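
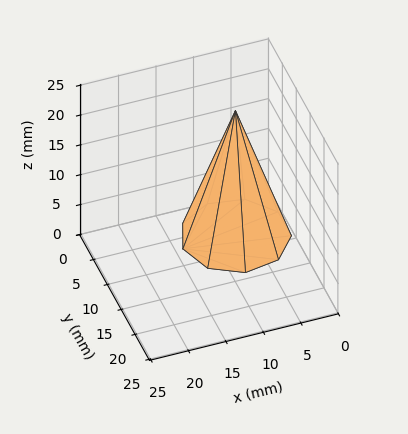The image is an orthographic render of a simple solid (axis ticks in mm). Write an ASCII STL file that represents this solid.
Reading the render: the shape is a regular 9-sided pyramid, base circumscribed radius ≈ 7 mm, apex at z ≈ 21 mm (dimensions read to the nearest mm from the axis ticks). For the STL, each face is triangulated and given an outward normal.

solid part
  facet normal 0.0000 0.0000 -1.0000
    outer loop
      vertex 8.216 13.894 0.000
      vertex 12.362 11.500 0.000
      vertex 14.000 7.000 0.000
    endloop
  endfacet
  facet normal 0.0000 0.0000 -1.0000
    outer loop
      vertex 3.500 13.062 0.000
      vertex 8.216 13.894 0.000
      vertex 14.000 7.000 0.000
    endloop
  endfacet
  facet normal 0.0000 0.0000 -1.0000
    outer loop
      vertex 0.422 9.394 0.000
      vertex 3.500 13.062 0.000
      vertex 14.000 7.000 0.000
    endloop
  endfacet
  facet normal 0.0000 0.0000 -1.0000
    outer loop
      vertex 0.422 4.606 0.000
      vertex 0.422 9.394 0.000
      vertex 14.000 7.000 0.000
    endloop
  endfacet
  facet normal 0.0000 0.0000 -1.0000
    outer loop
      vertex 3.500 0.938 0.000
      vertex 0.422 4.606 0.000
      vertex 14.000 7.000 0.000
    endloop
  endfacet
  facet normal 0.0000 0.0000 -1.0000
    outer loop
      vertex 8.216 0.106 0.000
      vertex 3.500 0.938 0.000
      vertex 14.000 7.000 0.000
    endloop
  endfacet
  facet normal 0.0000 0.0000 -1.0000
    outer loop
      vertex 12.362 2.500 0.000
      vertex 8.216 0.106 0.000
      vertex 14.000 7.000 0.000
    endloop
  endfacet
  facet normal 0.8967 0.3264 0.2989
    outer loop
      vertex 14.000 7.000 0.000
      vertex 12.362 11.500 0.000
      vertex 7.000 7.000 21.000
    endloop
  endfacet
  facet normal 0.4772 0.8264 0.2989
    outer loop
      vertex 12.362 11.500 0.000
      vertex 8.216 13.894 0.000
      vertex 7.000 7.000 21.000
    endloop
  endfacet
  facet normal -0.1658 0.9398 0.2989
    outer loop
      vertex 8.216 13.894 0.000
      vertex 3.500 13.062 0.000
      vertex 7.000 7.000 21.000
    endloop
  endfacet
  facet normal -0.7310 0.6134 0.2989
    outer loop
      vertex 3.500 13.062 0.000
      vertex 0.422 9.394 0.000
      vertex 7.000 7.000 21.000
    endloop
  endfacet
  facet normal -0.9543 0.0000 0.2989
    outer loop
      vertex 0.422 9.394 0.000
      vertex 0.422 4.606 0.000
      vertex 7.000 7.000 21.000
    endloop
  endfacet
  facet normal -0.7310 -0.6134 0.2989
    outer loop
      vertex 0.422 4.606 0.000
      vertex 3.500 0.938 0.000
      vertex 7.000 7.000 21.000
    endloop
  endfacet
  facet normal -0.1658 -0.9398 0.2989
    outer loop
      vertex 3.500 0.938 0.000
      vertex 8.216 0.106 0.000
      vertex 7.000 7.000 21.000
    endloop
  endfacet
  facet normal 0.4772 -0.8264 0.2989
    outer loop
      vertex 8.216 0.106 0.000
      vertex 12.362 2.500 0.000
      vertex 7.000 7.000 21.000
    endloop
  endfacet
  facet normal 0.8967 -0.3264 0.2989
    outer loop
      vertex 12.362 2.500 0.000
      vertex 14.000 7.000 0.000
      vertex 7.000 7.000 21.000
    endloop
  endfacet
endsolid part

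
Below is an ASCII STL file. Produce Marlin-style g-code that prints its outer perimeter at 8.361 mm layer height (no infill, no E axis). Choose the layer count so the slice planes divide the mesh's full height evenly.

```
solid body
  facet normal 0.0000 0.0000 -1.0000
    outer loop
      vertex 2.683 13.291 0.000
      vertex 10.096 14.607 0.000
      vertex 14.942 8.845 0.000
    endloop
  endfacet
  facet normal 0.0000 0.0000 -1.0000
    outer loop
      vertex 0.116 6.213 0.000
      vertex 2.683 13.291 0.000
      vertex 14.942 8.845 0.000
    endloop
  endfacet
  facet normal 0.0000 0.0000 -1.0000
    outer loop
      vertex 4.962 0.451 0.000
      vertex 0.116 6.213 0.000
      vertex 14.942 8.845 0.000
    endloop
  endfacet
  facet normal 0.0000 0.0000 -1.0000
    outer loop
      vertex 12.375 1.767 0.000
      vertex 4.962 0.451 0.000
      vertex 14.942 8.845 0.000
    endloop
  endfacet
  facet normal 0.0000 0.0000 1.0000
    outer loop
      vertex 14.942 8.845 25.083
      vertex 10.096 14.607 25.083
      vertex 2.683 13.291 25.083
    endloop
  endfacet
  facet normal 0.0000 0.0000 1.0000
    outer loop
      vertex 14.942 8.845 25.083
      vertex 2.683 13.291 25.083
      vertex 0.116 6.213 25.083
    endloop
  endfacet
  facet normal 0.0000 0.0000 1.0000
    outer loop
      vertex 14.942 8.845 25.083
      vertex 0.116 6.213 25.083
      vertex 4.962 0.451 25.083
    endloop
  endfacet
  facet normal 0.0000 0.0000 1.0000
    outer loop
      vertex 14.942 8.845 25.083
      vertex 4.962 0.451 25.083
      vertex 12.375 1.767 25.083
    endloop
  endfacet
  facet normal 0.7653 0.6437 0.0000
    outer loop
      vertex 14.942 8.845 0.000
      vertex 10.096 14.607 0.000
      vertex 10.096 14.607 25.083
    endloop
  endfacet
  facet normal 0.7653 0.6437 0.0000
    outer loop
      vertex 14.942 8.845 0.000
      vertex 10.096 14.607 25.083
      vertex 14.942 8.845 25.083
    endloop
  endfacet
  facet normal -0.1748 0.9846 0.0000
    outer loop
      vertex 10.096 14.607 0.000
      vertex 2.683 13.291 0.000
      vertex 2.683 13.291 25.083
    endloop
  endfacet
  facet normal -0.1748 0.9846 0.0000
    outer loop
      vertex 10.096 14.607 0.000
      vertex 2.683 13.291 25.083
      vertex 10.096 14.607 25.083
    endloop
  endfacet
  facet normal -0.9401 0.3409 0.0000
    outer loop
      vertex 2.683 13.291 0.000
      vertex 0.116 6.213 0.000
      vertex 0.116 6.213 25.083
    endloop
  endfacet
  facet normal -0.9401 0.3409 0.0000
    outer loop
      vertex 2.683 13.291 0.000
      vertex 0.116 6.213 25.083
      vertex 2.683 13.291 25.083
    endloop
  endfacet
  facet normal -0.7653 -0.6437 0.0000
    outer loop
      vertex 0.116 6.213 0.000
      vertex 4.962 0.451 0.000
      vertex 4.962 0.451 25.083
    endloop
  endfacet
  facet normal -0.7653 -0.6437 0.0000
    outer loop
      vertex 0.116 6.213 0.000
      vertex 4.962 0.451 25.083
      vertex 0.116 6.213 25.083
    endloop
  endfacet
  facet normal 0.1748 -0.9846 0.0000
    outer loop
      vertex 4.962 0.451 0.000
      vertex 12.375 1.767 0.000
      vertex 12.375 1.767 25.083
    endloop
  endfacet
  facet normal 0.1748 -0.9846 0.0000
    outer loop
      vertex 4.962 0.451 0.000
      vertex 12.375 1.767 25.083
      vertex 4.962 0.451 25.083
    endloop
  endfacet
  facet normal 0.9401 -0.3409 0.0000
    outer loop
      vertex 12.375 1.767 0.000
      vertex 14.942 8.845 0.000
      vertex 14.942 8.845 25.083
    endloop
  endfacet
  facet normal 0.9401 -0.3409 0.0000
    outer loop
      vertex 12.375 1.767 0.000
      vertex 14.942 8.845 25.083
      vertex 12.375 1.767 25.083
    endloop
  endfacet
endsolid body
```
; perimeter-only toolpath
G21 ; units = mm
G90 ; absolute positioning
G28 ; home
; layer 1
G0 Z8.361
G0 X14.942 Y8.845
G1 X10.096 Y14.607
G1 X2.683 Y13.291
G1 X0.116 Y6.213
G1 X4.962 Y0.451
G1 X12.375 Y1.767
G1 X14.942 Y8.845
; layer 2
G0 Z16.722
G0 X14.942 Y8.845
G1 X10.096 Y14.607
G1 X2.683 Y13.291
G1 X0.116 Y6.213
G1 X4.962 Y0.451
G1 X12.375 Y1.767
G1 X14.942 Y8.845
; layer 3
G0 Z25.083
G0 X14.942 Y8.845
G1 X10.096 Y14.607
G1 X2.683 Y13.291
G1 X0.116 Y6.213
G1 X4.962 Y0.451
G1 X12.375 Y1.767
G1 X14.942 Y8.845
M2 ; end

The solid is a regular 6-sided prism (a cylinder approximated with 6 flat sides), circumscribed radius ≈ 7.53 mm, height ≈ 25.1 mm. Slicing at Δz = 8.361 mm — 3 equal slices spanning the solid's height, so layer i sits at z = i·h/3 — gives 3 non-empty perimeters. Each is a 6-segment closed polygon; G0 lifts to the layer z and rapids to the start vertex, then G1 traces the edges.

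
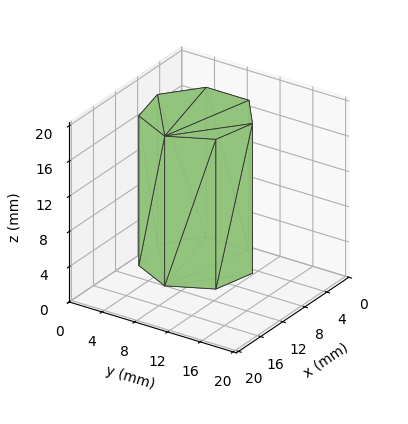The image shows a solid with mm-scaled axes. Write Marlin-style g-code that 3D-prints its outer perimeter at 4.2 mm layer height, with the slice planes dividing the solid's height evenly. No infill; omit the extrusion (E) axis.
Reading the render: the shape is a regular 7-sided prism (a cylinder approximated with 7 flat sides), circumscribed radius ≈ 6 mm, height ≈ 17 mm (dimensions read to the nearest mm from the axis ticks). For the g-code, the solid's height is divided into equal slices at the stated Δz and each level perimeter traced with G1 moves after a G0 lift.

; perimeter-only toolpath
G21 ; units = mm
G90 ; absolute positioning
G28 ; home
; layer 1
G0 Z4.2
G0 X12.0 Y6.0
G1 X9.7 Y10.7
G1 X4.7 Y11.8
G1 X0.6 Y8.6
G1 X0.6 Y3.4
G1 X4.7 Y0.2
G1 X9.7 Y1.3
G1 X12.0 Y6.0
; layer 2
G0 Z8.5
G0 X12.0 Y6.0
G1 X9.7 Y10.7
G1 X4.7 Y11.8
G1 X0.6 Y8.6
G1 X0.6 Y3.4
G1 X4.7 Y0.2
G1 X9.7 Y1.3
G1 X12.0 Y6.0
; layer 3
G0 Z12.8
G0 X12.0 Y6.0
G1 X9.7 Y10.7
G1 X4.7 Y11.8
G1 X0.6 Y8.6
G1 X0.6 Y3.4
G1 X4.7 Y0.2
G1 X9.7 Y1.3
G1 X12.0 Y6.0
; layer 4
G0 Z17.0
G0 X12.0 Y6.0
G1 X9.7 Y10.7
G1 X4.7 Y11.8
G1 X0.6 Y8.6
G1 X0.6 Y3.4
G1 X4.7 Y0.2
G1 X9.7 Y1.3
G1 X12.0 Y6.0
M2 ; end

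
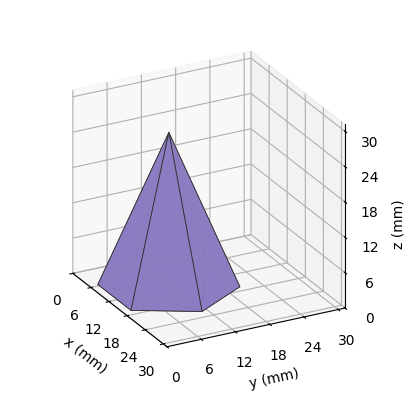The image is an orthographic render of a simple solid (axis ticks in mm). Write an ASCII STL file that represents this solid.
Reading the render: the shape is a regular 6-sided pyramid, base circumscribed radius ≈ 11 mm, apex at z ≈ 26 mm (dimensions read to the nearest mm from the axis ticks). For the STL, each face is triangulated and given an outward normal.

solid part
  facet normal 0.0000 0.0000 -1.0000
    outer loop
      vertex 5.500 20.526 0.000
      vertex 16.500 20.526 0.000
      vertex 22.000 11.000 0.000
    endloop
  endfacet
  facet normal 0.0000 0.0000 -1.0000
    outer loop
      vertex 0.000 11.000 0.000
      vertex 5.500 20.526 0.000
      vertex 22.000 11.000 0.000
    endloop
  endfacet
  facet normal 0.0000 0.0000 -1.0000
    outer loop
      vertex 5.500 1.474 0.000
      vertex 0.000 11.000 0.000
      vertex 22.000 11.000 0.000
    endloop
  endfacet
  facet normal 0.0000 0.0000 -1.0000
    outer loop
      vertex 16.500 1.474 0.000
      vertex 5.500 1.474 0.000
      vertex 22.000 11.000 0.000
    endloop
  endfacet
  facet normal 0.8132 0.4695 0.3440
    outer loop
      vertex 22.000 11.000 0.000
      vertex 16.500 20.526 0.000
      vertex 11.000 11.000 26.000
    endloop
  endfacet
  facet normal 0.0000 0.9390 0.3440
    outer loop
      vertex 16.500 20.526 0.000
      vertex 5.500 20.526 0.000
      vertex 11.000 11.000 26.000
    endloop
  endfacet
  facet normal -0.8132 0.4695 0.3440
    outer loop
      vertex 5.500 20.526 0.000
      vertex 0.000 11.000 0.000
      vertex 11.000 11.000 26.000
    endloop
  endfacet
  facet normal -0.8132 -0.4695 0.3440
    outer loop
      vertex 0.000 11.000 0.000
      vertex 5.500 1.474 0.000
      vertex 11.000 11.000 26.000
    endloop
  endfacet
  facet normal 0.0000 -0.9390 0.3440
    outer loop
      vertex 5.500 1.474 0.000
      vertex 16.500 1.474 0.000
      vertex 11.000 11.000 26.000
    endloop
  endfacet
  facet normal 0.8132 -0.4695 0.3440
    outer loop
      vertex 16.500 1.474 0.000
      vertex 22.000 11.000 0.000
      vertex 11.000 11.000 26.000
    endloop
  endfacet
endsolid part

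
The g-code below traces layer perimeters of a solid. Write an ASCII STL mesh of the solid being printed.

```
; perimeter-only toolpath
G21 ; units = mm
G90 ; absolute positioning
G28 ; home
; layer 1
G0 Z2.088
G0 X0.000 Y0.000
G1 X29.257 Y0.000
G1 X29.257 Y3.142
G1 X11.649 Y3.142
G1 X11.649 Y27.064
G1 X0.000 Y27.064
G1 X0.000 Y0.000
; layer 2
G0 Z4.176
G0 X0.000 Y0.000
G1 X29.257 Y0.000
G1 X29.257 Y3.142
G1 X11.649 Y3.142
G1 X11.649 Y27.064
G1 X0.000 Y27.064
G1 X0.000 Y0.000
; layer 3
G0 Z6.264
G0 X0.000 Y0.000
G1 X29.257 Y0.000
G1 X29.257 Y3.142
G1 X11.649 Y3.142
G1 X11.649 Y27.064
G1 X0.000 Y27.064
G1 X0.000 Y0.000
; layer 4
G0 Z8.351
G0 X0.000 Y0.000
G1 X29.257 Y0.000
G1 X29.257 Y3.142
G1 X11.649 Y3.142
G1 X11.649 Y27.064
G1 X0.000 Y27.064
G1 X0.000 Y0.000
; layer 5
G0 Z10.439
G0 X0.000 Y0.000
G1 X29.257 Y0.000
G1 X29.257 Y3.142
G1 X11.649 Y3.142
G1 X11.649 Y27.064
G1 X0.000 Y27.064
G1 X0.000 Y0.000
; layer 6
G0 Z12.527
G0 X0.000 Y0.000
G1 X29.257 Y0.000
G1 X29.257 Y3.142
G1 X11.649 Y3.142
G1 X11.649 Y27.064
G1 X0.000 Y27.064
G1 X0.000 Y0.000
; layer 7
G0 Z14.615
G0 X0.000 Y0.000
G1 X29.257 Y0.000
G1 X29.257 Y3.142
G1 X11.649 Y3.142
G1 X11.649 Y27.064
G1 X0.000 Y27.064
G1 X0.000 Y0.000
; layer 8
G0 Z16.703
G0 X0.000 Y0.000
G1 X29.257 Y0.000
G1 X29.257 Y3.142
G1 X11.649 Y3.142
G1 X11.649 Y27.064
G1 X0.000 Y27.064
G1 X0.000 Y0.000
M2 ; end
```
solid part
  facet normal 0.0000 0.0000 -1.0000
    outer loop
      vertex 29.257 3.142 0.000
      vertex 29.257 0.000 0.000
      vertex 0.000 0.000 0.000
    endloop
  endfacet
  facet normal 0.0000 0.0000 -1.0000
    outer loop
      vertex 11.649 3.142 0.000
      vertex 29.257 3.142 0.000
      vertex 0.000 0.000 0.000
    endloop
  endfacet
  facet normal 0.0000 0.0000 -1.0000
    outer loop
      vertex 11.649 27.064 0.000
      vertex 11.649 3.142 0.000
      vertex 0.000 0.000 0.000
    endloop
  endfacet
  facet normal 0.0000 0.0000 -1.0000
    outer loop
      vertex 0.000 27.064 0.000
      vertex 11.649 27.064 0.000
      vertex 0.000 0.000 0.000
    endloop
  endfacet
  facet normal 0.0000 0.0000 1.0000
    outer loop
      vertex 0.000 0.000 16.703
      vertex 29.257 0.000 16.703
      vertex 29.257 3.142 16.703
    endloop
  endfacet
  facet normal 0.0000 0.0000 1.0000
    outer loop
      vertex 0.000 0.000 16.703
      vertex 29.257 3.142 16.703
      vertex 11.649 3.142 16.703
    endloop
  endfacet
  facet normal 0.0000 0.0000 1.0000
    outer loop
      vertex 0.000 0.000 16.703
      vertex 11.649 3.142 16.703
      vertex 11.649 27.064 16.703
    endloop
  endfacet
  facet normal 0.0000 0.0000 1.0000
    outer loop
      vertex 0.000 0.000 16.703
      vertex 11.649 27.064 16.703
      vertex 0.000 27.064 16.703
    endloop
  endfacet
  facet normal 0.0000 -1.0000 0.0000
    outer loop
      vertex 0.000 0.000 0.000
      vertex 29.257 0.000 0.000
      vertex 29.257 0.000 16.703
    endloop
  endfacet
  facet normal 0.0000 -1.0000 0.0000
    outer loop
      vertex 0.000 0.000 0.000
      vertex 29.257 0.000 16.703
      vertex 0.000 0.000 16.703
    endloop
  endfacet
  facet normal 1.0000 0.0000 0.0000
    outer loop
      vertex 29.257 0.000 0.000
      vertex 29.257 3.142 0.000
      vertex 29.257 3.142 16.703
    endloop
  endfacet
  facet normal 1.0000 0.0000 0.0000
    outer loop
      vertex 29.257 0.000 0.000
      vertex 29.257 3.142 16.703
      vertex 29.257 0.000 16.703
    endloop
  endfacet
  facet normal 0.0000 1.0000 0.0000
    outer loop
      vertex 29.257 3.142 0.000
      vertex 11.649 3.142 0.000
      vertex 11.649 3.142 16.703
    endloop
  endfacet
  facet normal 0.0000 1.0000 0.0000
    outer loop
      vertex 29.257 3.142 0.000
      vertex 11.649 3.142 16.703
      vertex 29.257 3.142 16.703
    endloop
  endfacet
  facet normal 1.0000 0.0000 0.0000
    outer loop
      vertex 11.649 3.142 0.000
      vertex 11.649 27.064 0.000
      vertex 11.649 27.064 16.703
    endloop
  endfacet
  facet normal 1.0000 0.0000 0.0000
    outer loop
      vertex 11.649 3.142 0.000
      vertex 11.649 27.064 16.703
      vertex 11.649 3.142 16.703
    endloop
  endfacet
  facet normal 0.0000 1.0000 0.0000
    outer loop
      vertex 11.649 27.064 0.000
      vertex 0.000 27.064 0.000
      vertex 0.000 27.064 16.703
    endloop
  endfacet
  facet normal 0.0000 1.0000 0.0000
    outer loop
      vertex 11.649 27.064 0.000
      vertex 0.000 27.064 16.703
      vertex 11.649 27.064 16.703
    endloop
  endfacet
  facet normal -1.0000 0.0000 0.0000
    outer loop
      vertex 0.000 27.064 0.000
      vertex 0.000 0.000 0.000
      vertex 0.000 0.000 16.703
    endloop
  endfacet
  facet normal -1.0000 0.0000 0.0000
    outer loop
      vertex 0.000 27.064 0.000
      vertex 0.000 0.000 16.703
      vertex 0.000 27.064 16.703
    endloop
  endfacet
endsolid part

The G0 Z moves step by Δz≈2.088 mm. Every layer's G1 loop is the same polygon, so the solid is a straight extrusion of it from z=0 to z≈16.7. Closing with flat bottom and top caps and triangulating gives 20 facets — an L-shaped prism: outer 29.3 × 27.1 mm, arm thicknesses ≈ 3.14 mm (horizontal) and 11.6 mm (vertical), extruded 16.7 mm in z.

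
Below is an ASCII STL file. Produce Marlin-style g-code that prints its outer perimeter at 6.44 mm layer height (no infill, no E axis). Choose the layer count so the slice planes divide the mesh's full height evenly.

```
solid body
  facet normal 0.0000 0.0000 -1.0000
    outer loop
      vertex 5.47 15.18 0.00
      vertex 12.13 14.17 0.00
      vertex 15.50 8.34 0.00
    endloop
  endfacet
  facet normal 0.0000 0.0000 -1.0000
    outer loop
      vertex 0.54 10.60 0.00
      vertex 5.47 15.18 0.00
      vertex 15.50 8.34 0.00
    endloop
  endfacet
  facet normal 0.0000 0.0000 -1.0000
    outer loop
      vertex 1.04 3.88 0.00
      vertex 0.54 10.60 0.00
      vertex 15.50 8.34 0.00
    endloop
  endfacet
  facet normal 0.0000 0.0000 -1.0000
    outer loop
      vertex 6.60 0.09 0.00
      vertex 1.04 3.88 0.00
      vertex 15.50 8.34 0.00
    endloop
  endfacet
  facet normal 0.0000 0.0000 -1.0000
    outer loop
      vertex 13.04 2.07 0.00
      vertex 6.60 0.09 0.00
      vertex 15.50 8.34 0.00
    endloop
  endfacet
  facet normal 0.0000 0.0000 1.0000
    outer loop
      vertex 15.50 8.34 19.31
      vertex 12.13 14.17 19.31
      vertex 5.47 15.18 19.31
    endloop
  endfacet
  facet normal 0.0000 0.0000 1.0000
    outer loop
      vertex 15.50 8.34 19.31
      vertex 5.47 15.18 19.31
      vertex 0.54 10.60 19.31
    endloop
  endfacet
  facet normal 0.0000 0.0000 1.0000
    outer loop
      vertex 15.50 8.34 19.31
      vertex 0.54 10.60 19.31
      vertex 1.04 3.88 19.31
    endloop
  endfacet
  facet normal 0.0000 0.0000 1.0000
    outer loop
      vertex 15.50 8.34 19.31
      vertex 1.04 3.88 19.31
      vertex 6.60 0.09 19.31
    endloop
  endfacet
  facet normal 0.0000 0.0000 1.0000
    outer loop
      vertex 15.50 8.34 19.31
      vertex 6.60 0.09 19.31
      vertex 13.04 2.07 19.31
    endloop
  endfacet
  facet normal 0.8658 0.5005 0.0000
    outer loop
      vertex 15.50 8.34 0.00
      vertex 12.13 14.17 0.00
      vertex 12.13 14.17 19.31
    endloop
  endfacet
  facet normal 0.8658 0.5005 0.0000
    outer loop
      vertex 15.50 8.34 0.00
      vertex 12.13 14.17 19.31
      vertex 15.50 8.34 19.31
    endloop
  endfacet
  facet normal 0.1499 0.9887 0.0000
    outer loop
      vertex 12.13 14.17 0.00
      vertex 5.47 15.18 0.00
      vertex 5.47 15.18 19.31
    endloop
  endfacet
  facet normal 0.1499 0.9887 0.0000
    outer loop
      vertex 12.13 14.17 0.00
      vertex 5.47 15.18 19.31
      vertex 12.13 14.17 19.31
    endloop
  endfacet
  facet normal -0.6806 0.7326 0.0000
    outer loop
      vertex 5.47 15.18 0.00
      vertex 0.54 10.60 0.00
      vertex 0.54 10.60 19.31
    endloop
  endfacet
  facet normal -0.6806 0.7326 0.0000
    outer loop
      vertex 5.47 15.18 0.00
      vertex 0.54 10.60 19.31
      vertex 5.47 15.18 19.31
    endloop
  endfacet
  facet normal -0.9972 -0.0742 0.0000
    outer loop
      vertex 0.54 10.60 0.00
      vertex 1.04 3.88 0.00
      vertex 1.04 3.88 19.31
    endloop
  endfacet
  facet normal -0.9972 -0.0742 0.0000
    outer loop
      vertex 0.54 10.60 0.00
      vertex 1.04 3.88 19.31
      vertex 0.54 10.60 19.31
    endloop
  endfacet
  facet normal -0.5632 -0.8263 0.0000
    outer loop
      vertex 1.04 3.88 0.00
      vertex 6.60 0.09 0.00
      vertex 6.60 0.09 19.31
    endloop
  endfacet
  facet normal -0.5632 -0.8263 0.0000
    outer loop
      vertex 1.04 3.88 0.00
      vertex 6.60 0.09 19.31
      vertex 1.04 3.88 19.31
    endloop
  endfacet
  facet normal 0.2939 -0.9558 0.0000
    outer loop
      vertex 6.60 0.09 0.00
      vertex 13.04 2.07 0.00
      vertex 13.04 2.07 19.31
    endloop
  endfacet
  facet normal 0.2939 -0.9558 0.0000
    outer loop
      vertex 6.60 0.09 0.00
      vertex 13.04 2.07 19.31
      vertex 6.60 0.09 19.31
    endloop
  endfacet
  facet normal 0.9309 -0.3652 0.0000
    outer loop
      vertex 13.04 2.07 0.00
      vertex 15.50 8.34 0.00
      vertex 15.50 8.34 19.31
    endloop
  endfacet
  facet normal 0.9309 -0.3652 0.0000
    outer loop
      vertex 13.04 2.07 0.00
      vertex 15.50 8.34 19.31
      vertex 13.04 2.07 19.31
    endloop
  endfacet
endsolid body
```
; perimeter-only toolpath
G21 ; units = mm
G90 ; absolute positioning
G28 ; home
; layer 1
G0 Z6.44
G0 X15.50 Y8.34
G1 X12.13 Y14.17
G1 X5.47 Y15.18
G1 X0.54 Y10.60
G1 X1.04 Y3.88
G1 X6.60 Y0.09
G1 X13.04 Y2.07
G1 X15.50 Y8.34
; layer 2
G0 Z12.87
G0 X15.50 Y8.34
G1 X12.13 Y14.17
G1 X5.47 Y15.18
G1 X0.54 Y10.60
G1 X1.04 Y3.88
G1 X6.60 Y0.09
G1 X13.04 Y2.07
G1 X15.50 Y8.34
; layer 3
G0 Z19.31
G0 X15.50 Y8.34
G1 X12.13 Y14.17
G1 X5.47 Y15.18
G1 X0.54 Y10.60
G1 X1.04 Y3.88
G1 X6.60 Y0.09
G1 X13.04 Y2.07
G1 X15.50 Y8.34
M2 ; end

The solid is a regular 7-sided prism (a cylinder approximated with 7 flat sides), circumscribed radius ≈ 7.76 mm, height ≈ 19.3 mm. Slicing at Δz = 6.44 mm — 3 equal slices spanning the solid's height, so layer i sits at z = i·h/3 — gives 3 non-empty perimeters. Each is a 7-segment closed polygon; G0 lifts to the layer z and rapids to the start vertex, then G1 traces the edges.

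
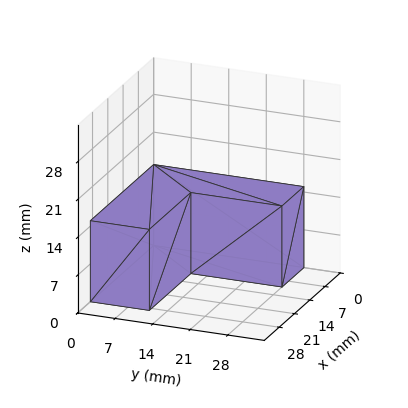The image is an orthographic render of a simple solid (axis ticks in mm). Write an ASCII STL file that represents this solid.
Reading the render: the shape is an L-shaped prism: outer 29 × 28 mm, arm thicknesses ≈ 11 mm (horizontal) and 10 mm (vertical), extruded 15 mm in z (dimensions read to the nearest mm from the axis ticks). For the STL, each face is triangulated and given an outward normal.

solid part
  facet normal 0.0000 0.0000 -1.0000
    outer loop
      vertex 29.0 11.0 0.0
      vertex 29.0 0.0 0.0
      vertex 0.0 0.0 0.0
    endloop
  endfacet
  facet normal 0.0000 0.0000 -1.0000
    outer loop
      vertex 10.0 11.0 0.0
      vertex 29.0 11.0 0.0
      vertex 0.0 0.0 0.0
    endloop
  endfacet
  facet normal 0.0000 0.0000 -1.0000
    outer loop
      vertex 10.0 28.0 0.0
      vertex 10.0 11.0 0.0
      vertex 0.0 0.0 0.0
    endloop
  endfacet
  facet normal 0.0000 0.0000 -1.0000
    outer loop
      vertex 0.0 28.0 0.0
      vertex 10.0 28.0 0.0
      vertex 0.0 0.0 0.0
    endloop
  endfacet
  facet normal 0.0000 0.0000 1.0000
    outer loop
      vertex 0.0 0.0 15.0
      vertex 29.0 0.0 15.0
      vertex 29.0 11.0 15.0
    endloop
  endfacet
  facet normal 0.0000 0.0000 1.0000
    outer loop
      vertex 0.0 0.0 15.0
      vertex 29.0 11.0 15.0
      vertex 10.0 11.0 15.0
    endloop
  endfacet
  facet normal 0.0000 0.0000 1.0000
    outer loop
      vertex 0.0 0.0 15.0
      vertex 10.0 11.0 15.0
      vertex 10.0 28.0 15.0
    endloop
  endfacet
  facet normal 0.0000 0.0000 1.0000
    outer loop
      vertex 0.0 0.0 15.0
      vertex 10.0 28.0 15.0
      vertex 0.0 28.0 15.0
    endloop
  endfacet
  facet normal 0.0000 -1.0000 0.0000
    outer loop
      vertex 0.0 0.0 0.0
      vertex 29.0 0.0 0.0
      vertex 29.0 0.0 15.0
    endloop
  endfacet
  facet normal 0.0000 -1.0000 0.0000
    outer loop
      vertex 0.0 0.0 0.0
      vertex 29.0 0.0 15.0
      vertex 0.0 0.0 15.0
    endloop
  endfacet
  facet normal 1.0000 0.0000 0.0000
    outer loop
      vertex 29.0 0.0 0.0
      vertex 29.0 11.0 0.0
      vertex 29.0 11.0 15.0
    endloop
  endfacet
  facet normal 1.0000 0.0000 0.0000
    outer loop
      vertex 29.0 0.0 0.0
      vertex 29.0 11.0 15.0
      vertex 29.0 0.0 15.0
    endloop
  endfacet
  facet normal 0.0000 1.0000 0.0000
    outer loop
      vertex 29.0 11.0 0.0
      vertex 10.0 11.0 0.0
      vertex 10.0 11.0 15.0
    endloop
  endfacet
  facet normal 0.0000 1.0000 0.0000
    outer loop
      vertex 29.0 11.0 0.0
      vertex 10.0 11.0 15.0
      vertex 29.0 11.0 15.0
    endloop
  endfacet
  facet normal 1.0000 0.0000 0.0000
    outer loop
      vertex 10.0 11.0 0.0
      vertex 10.0 28.0 0.0
      vertex 10.0 28.0 15.0
    endloop
  endfacet
  facet normal 1.0000 0.0000 0.0000
    outer loop
      vertex 10.0 11.0 0.0
      vertex 10.0 28.0 15.0
      vertex 10.0 11.0 15.0
    endloop
  endfacet
  facet normal 0.0000 1.0000 0.0000
    outer loop
      vertex 10.0 28.0 0.0
      vertex 0.0 28.0 0.0
      vertex 0.0 28.0 15.0
    endloop
  endfacet
  facet normal 0.0000 1.0000 0.0000
    outer loop
      vertex 10.0 28.0 0.0
      vertex 0.0 28.0 15.0
      vertex 10.0 28.0 15.0
    endloop
  endfacet
  facet normal -1.0000 0.0000 0.0000
    outer loop
      vertex 0.0 28.0 0.0
      vertex 0.0 0.0 0.0
      vertex 0.0 0.0 15.0
    endloop
  endfacet
  facet normal -1.0000 0.0000 0.0000
    outer loop
      vertex 0.0 28.0 0.0
      vertex 0.0 0.0 15.0
      vertex 0.0 28.0 15.0
    endloop
  endfacet
endsolid part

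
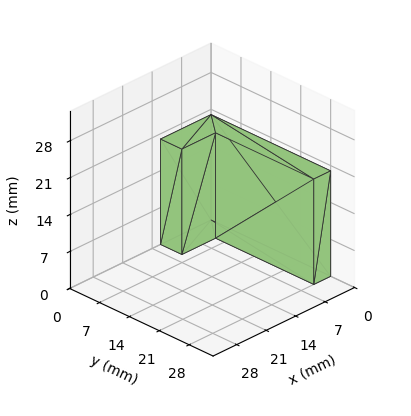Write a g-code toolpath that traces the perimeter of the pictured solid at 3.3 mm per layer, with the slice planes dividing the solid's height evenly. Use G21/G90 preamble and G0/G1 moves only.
Reading the render: the shape is an L-shaped prism: outer 12 × 28 mm, arm thicknesses ≈ 5 mm (horizontal) and 4 mm (vertical), extruded 20 mm in z (dimensions read to the nearest mm from the axis ticks). For the g-code, the solid's height is divided into equal slices at the stated Δz and each level perimeter traced with G1 moves after a G0 lift.

; perimeter-only toolpath
G21 ; units = mm
G90 ; absolute positioning
G28 ; home
; layer 1
G0 Z3.3
G0 X0.0 Y0.0
G1 X12.0 Y0.0
G1 X12.0 Y5.0
G1 X4.0 Y5.0
G1 X4.0 Y28.0
G1 X0.0 Y28.0
G1 X0.0 Y0.0
; layer 2
G0 Z6.7
G0 X0.0 Y0.0
G1 X12.0 Y0.0
G1 X12.0 Y5.0
G1 X4.0 Y5.0
G1 X4.0 Y28.0
G1 X0.0 Y28.0
G1 X0.0 Y0.0
; layer 3
G0 Z10.0
G0 X0.0 Y0.0
G1 X12.0 Y0.0
G1 X12.0 Y5.0
G1 X4.0 Y5.0
G1 X4.0 Y28.0
G1 X0.0 Y28.0
G1 X0.0 Y0.0
; layer 4
G0 Z13.3
G0 X0.0 Y0.0
G1 X12.0 Y0.0
G1 X12.0 Y5.0
G1 X4.0 Y5.0
G1 X4.0 Y28.0
G1 X0.0 Y28.0
G1 X0.0 Y0.0
; layer 5
G0 Z16.7
G0 X0.0 Y0.0
G1 X12.0 Y0.0
G1 X12.0 Y5.0
G1 X4.0 Y5.0
G1 X4.0 Y28.0
G1 X0.0 Y28.0
G1 X0.0 Y0.0
; layer 6
G0 Z20.0
G0 X0.0 Y0.0
G1 X12.0 Y0.0
G1 X12.0 Y5.0
G1 X4.0 Y5.0
G1 X4.0 Y28.0
G1 X0.0 Y28.0
G1 X0.0 Y0.0
M2 ; end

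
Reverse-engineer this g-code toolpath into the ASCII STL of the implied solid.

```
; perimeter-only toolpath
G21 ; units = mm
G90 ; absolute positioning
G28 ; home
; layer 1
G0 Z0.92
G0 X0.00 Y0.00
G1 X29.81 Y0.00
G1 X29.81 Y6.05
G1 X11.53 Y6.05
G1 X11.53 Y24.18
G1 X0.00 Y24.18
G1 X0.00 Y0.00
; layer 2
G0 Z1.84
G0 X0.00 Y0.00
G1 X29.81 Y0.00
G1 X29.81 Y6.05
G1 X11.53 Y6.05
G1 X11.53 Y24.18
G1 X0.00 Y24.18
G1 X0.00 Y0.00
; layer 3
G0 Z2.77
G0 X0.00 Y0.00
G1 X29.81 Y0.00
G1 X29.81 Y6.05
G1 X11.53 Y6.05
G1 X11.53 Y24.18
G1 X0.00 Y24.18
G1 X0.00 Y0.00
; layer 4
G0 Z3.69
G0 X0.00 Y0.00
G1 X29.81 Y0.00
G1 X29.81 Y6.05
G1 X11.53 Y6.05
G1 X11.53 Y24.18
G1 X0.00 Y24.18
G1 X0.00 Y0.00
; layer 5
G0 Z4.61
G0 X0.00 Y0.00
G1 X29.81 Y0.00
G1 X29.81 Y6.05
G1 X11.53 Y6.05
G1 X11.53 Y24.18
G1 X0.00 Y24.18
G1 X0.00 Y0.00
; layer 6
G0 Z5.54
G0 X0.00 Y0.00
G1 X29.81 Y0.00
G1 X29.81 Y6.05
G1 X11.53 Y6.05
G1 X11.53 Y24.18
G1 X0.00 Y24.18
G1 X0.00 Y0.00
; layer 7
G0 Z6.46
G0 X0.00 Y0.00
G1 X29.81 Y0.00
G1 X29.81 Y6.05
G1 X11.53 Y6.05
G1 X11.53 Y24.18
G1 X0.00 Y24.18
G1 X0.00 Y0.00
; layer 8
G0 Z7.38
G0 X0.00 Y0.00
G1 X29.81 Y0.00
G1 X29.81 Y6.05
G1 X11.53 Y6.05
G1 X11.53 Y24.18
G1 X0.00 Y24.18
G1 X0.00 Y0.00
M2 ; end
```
solid part
  facet normal 0.0000 0.0000 -1.0000
    outer loop
      vertex 29.81 6.05 0.00
      vertex 29.81 0.00 0.00
      vertex 0.00 0.00 0.00
    endloop
  endfacet
  facet normal 0.0000 0.0000 -1.0000
    outer loop
      vertex 11.53 6.05 0.00
      vertex 29.81 6.05 0.00
      vertex 0.00 0.00 0.00
    endloop
  endfacet
  facet normal 0.0000 0.0000 -1.0000
    outer loop
      vertex 11.53 24.18 0.00
      vertex 11.53 6.05 0.00
      vertex 0.00 0.00 0.00
    endloop
  endfacet
  facet normal 0.0000 0.0000 -1.0000
    outer loop
      vertex 0.00 24.18 0.00
      vertex 11.53 24.18 0.00
      vertex 0.00 0.00 0.00
    endloop
  endfacet
  facet normal 0.0000 0.0000 1.0000
    outer loop
      vertex 0.00 0.00 7.38
      vertex 29.81 0.00 7.38
      vertex 29.81 6.05 7.38
    endloop
  endfacet
  facet normal 0.0000 0.0000 1.0000
    outer loop
      vertex 0.00 0.00 7.38
      vertex 29.81 6.05 7.38
      vertex 11.53 6.05 7.38
    endloop
  endfacet
  facet normal 0.0000 0.0000 1.0000
    outer loop
      vertex 0.00 0.00 7.38
      vertex 11.53 6.05 7.38
      vertex 11.53 24.18 7.38
    endloop
  endfacet
  facet normal 0.0000 0.0000 1.0000
    outer loop
      vertex 0.00 0.00 7.38
      vertex 11.53 24.18 7.38
      vertex 0.00 24.18 7.38
    endloop
  endfacet
  facet normal 0.0000 -1.0000 0.0000
    outer loop
      vertex 0.00 0.00 0.00
      vertex 29.81 0.00 0.00
      vertex 29.81 0.00 7.38
    endloop
  endfacet
  facet normal 0.0000 -1.0000 0.0000
    outer loop
      vertex 0.00 0.00 0.00
      vertex 29.81 0.00 7.38
      vertex 0.00 0.00 7.38
    endloop
  endfacet
  facet normal 1.0000 0.0000 0.0000
    outer loop
      vertex 29.81 0.00 0.00
      vertex 29.81 6.05 0.00
      vertex 29.81 6.05 7.38
    endloop
  endfacet
  facet normal 1.0000 0.0000 0.0000
    outer loop
      vertex 29.81 0.00 0.00
      vertex 29.81 6.05 7.38
      vertex 29.81 0.00 7.38
    endloop
  endfacet
  facet normal 0.0000 1.0000 0.0000
    outer loop
      vertex 29.81 6.05 0.00
      vertex 11.53 6.05 0.00
      vertex 11.53 6.05 7.38
    endloop
  endfacet
  facet normal 0.0000 1.0000 0.0000
    outer loop
      vertex 29.81 6.05 0.00
      vertex 11.53 6.05 7.38
      vertex 29.81 6.05 7.38
    endloop
  endfacet
  facet normal 1.0000 0.0000 0.0000
    outer loop
      vertex 11.53 6.05 0.00
      vertex 11.53 24.18 0.00
      vertex 11.53 24.18 7.38
    endloop
  endfacet
  facet normal 1.0000 0.0000 0.0000
    outer loop
      vertex 11.53 6.05 0.00
      vertex 11.53 24.18 7.38
      vertex 11.53 6.05 7.38
    endloop
  endfacet
  facet normal 0.0000 1.0000 0.0000
    outer loop
      vertex 11.53 24.18 0.00
      vertex 0.00 24.18 0.00
      vertex 0.00 24.18 7.38
    endloop
  endfacet
  facet normal 0.0000 1.0000 0.0000
    outer loop
      vertex 11.53 24.18 0.00
      vertex 0.00 24.18 7.38
      vertex 11.53 24.18 7.38
    endloop
  endfacet
  facet normal -1.0000 0.0000 0.0000
    outer loop
      vertex 0.00 24.18 0.00
      vertex 0.00 0.00 0.00
      vertex 0.00 0.00 7.38
    endloop
  endfacet
  facet normal -1.0000 0.0000 0.0000
    outer loop
      vertex 0.00 24.18 0.00
      vertex 0.00 0.00 7.38
      vertex 0.00 24.18 7.38
    endloop
  endfacet
endsolid part

The G0 Z moves step by Δz≈0.92 mm. Every layer's G1 loop is the same polygon, so the solid is a straight extrusion of it from z=0 to z≈7.38. Closing with flat bottom and top caps and triangulating gives 20 facets — an L-shaped prism: outer 29.8 × 24.2 mm, arm thicknesses ≈ 6.05 mm (horizontal) and 11.5 mm (vertical), extruded 7.38 mm in z.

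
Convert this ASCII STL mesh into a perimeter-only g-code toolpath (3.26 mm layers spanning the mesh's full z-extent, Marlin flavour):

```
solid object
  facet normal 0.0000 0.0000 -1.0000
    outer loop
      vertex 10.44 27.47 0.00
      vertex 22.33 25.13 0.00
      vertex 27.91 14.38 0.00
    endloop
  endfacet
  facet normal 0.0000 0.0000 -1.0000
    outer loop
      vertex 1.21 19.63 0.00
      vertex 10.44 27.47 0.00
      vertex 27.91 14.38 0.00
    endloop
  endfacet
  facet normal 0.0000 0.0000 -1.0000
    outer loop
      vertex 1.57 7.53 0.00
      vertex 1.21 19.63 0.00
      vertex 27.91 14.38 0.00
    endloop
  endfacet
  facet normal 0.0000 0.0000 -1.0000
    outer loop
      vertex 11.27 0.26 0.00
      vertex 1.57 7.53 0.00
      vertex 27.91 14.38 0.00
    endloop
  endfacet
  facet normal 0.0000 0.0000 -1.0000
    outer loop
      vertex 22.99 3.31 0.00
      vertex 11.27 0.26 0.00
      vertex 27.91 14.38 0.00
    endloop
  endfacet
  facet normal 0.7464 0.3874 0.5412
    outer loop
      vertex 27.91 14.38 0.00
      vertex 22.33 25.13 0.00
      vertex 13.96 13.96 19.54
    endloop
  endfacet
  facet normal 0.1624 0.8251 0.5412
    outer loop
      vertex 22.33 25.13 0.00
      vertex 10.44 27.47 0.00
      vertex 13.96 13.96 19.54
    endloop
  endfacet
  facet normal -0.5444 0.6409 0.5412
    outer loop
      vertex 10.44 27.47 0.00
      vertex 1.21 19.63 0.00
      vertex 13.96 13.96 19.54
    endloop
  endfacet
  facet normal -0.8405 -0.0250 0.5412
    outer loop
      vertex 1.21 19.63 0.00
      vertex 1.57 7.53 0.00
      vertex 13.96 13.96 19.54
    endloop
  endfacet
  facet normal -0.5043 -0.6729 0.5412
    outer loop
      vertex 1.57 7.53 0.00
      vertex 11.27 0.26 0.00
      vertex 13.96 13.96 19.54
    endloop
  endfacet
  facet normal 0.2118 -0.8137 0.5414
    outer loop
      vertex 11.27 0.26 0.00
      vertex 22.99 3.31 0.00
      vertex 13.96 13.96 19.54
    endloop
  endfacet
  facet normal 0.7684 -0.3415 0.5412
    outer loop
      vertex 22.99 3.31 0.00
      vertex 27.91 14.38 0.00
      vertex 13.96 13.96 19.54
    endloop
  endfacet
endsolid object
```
; perimeter-only toolpath
G21 ; units = mm
G90 ; absolute positioning
G28 ; home
; layer 1
G0 Z3.26
G0 X25.59 Y14.31
G1 X20.94 Y23.27
G1 X11.03 Y25.22
G1 X3.33 Y18.69
G1 X3.63 Y8.60
G1 X11.72 Y2.54
G1 X21.48 Y5.08
G1 X25.59 Y14.31
; layer 2
G0 Z6.51
G0 X23.26 Y14.24
G1 X19.54 Y21.41
G1 X11.61 Y22.97
G1 X5.46 Y17.74
G1 X5.70 Y9.67
G1 X12.17 Y4.83
G1 X19.98 Y6.86
G1 X23.26 Y14.24
; layer 3
G0 Z9.77
G0 X20.94 Y14.17
G1 X18.14 Y19.55
G1 X12.20 Y20.71
G1 X7.59 Y16.80
G1 X7.77 Y10.75
G1 X12.62 Y7.11
G1 X18.48 Y8.63
G1 X20.94 Y14.17
; layer 4
G0 Z13.03
G0 X18.61 Y14.10
G1 X16.75 Y17.68
G1 X12.79 Y18.46
G1 X9.71 Y15.85
G1 X9.83 Y11.82
G1 X13.06 Y9.39
G1 X16.97 Y10.41
G1 X18.61 Y14.10
; layer 5
G0 Z16.28
G0 X16.29 Y14.03
G1 X15.36 Y15.82
G1 X13.37 Y16.21
G1 X11.83 Y14.91
G1 X11.89 Y12.89
G1 X13.51 Y11.68
G1 X15.46 Y12.19
G1 X16.29 Y14.03
M2 ; end

The solid is a regular 7-sided pyramid, base circumscribed radius ≈ 14 mm, apex at z ≈ 19.5 mm. Slicing at Δz = 3.26 mm — 6 equal slices spanning the solid's height, so layer i sits at z = i·h/6 — gives 5 non-empty perimeters. Each is a 7-segment closed polygon; G0 lifts to the layer z and rapids to the start vertex, then G1 traces the edges. The cross-section shrinks linearly with z (the slice at the apex is degenerate and omitted).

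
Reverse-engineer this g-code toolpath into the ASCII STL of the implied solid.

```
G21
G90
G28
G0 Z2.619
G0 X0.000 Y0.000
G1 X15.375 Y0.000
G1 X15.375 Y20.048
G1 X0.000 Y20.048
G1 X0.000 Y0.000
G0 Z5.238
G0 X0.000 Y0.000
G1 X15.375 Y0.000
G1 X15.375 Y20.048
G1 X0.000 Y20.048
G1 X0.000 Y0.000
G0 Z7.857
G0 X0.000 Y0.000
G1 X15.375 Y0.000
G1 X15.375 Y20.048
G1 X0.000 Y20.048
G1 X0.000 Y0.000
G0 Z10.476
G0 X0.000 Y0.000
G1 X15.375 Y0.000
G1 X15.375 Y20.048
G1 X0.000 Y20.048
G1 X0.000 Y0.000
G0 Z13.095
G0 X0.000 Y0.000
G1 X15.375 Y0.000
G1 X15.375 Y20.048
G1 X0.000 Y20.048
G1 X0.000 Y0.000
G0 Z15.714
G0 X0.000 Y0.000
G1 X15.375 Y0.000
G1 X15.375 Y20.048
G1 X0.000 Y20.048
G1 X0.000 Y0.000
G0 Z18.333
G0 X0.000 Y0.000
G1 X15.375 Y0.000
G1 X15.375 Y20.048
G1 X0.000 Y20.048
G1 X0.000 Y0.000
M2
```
solid part
  facet normal 0.0000 0.0000 -1.0000
    outer loop
      vertex 15.375 20.048 0.000
      vertex 15.375 0.000 0.000
      vertex 0.000 0.000 0.000
    endloop
  endfacet
  facet normal 0.0000 0.0000 -1.0000
    outer loop
      vertex 0.000 20.048 0.000
      vertex 15.375 20.048 0.000
      vertex 0.000 0.000 0.000
    endloop
  endfacet
  facet normal 0.0000 0.0000 1.0000
    outer loop
      vertex 0.000 0.000 18.333
      vertex 15.375 0.000 18.333
      vertex 15.375 20.048 18.333
    endloop
  endfacet
  facet normal 0.0000 0.0000 1.0000
    outer loop
      vertex 0.000 0.000 18.333
      vertex 15.375 20.048 18.333
      vertex 0.000 20.048 18.333
    endloop
  endfacet
  facet normal 0.0000 -1.0000 0.0000
    outer loop
      vertex 0.000 0.000 0.000
      vertex 15.375 0.000 0.000
      vertex 15.375 0.000 18.333
    endloop
  endfacet
  facet normal 0.0000 -1.0000 0.0000
    outer loop
      vertex 0.000 0.000 0.000
      vertex 15.375 0.000 18.333
      vertex 0.000 0.000 18.333
    endloop
  endfacet
  facet normal 0.0000 1.0000 0.0000
    outer loop
      vertex 15.375 20.048 18.333
      vertex 15.375 20.048 0.000
      vertex 0.000 20.048 0.000
    endloop
  endfacet
  facet normal 0.0000 1.0000 0.0000
    outer loop
      vertex 0.000 20.048 18.333
      vertex 15.375 20.048 18.333
      vertex 0.000 20.048 0.000
    endloop
  endfacet
  facet normal -1.0000 0.0000 0.0000
    outer loop
      vertex 0.000 20.048 18.333
      vertex 0.000 20.048 0.000
      vertex 0.000 0.000 0.000
    endloop
  endfacet
  facet normal -1.0000 0.0000 0.0000
    outer loop
      vertex 0.000 0.000 18.333
      vertex 0.000 20.048 18.333
      vertex 0.000 0.000 0.000
    endloop
  endfacet
  facet normal 1.0000 0.0000 0.0000
    outer loop
      vertex 15.375 0.000 0.000
      vertex 15.375 20.048 0.000
      vertex 15.375 20.048 18.333
    endloop
  endfacet
  facet normal 1.0000 0.0000 0.0000
    outer loop
      vertex 15.375 0.000 0.000
      vertex 15.375 20.048 18.333
      vertex 15.375 0.000 18.333
    endloop
  endfacet
endsolid part

The G0 Z moves step by Δz≈2.619 mm. Every layer's G1 loop is the same polygon, so the solid is a straight extrusion of it from z=0 to z≈18.3. Closing with flat bottom and top caps and triangulating gives 12 facets — a rectangular box, roughly 15.4 × 20 mm footprint and 18.3 mm tall.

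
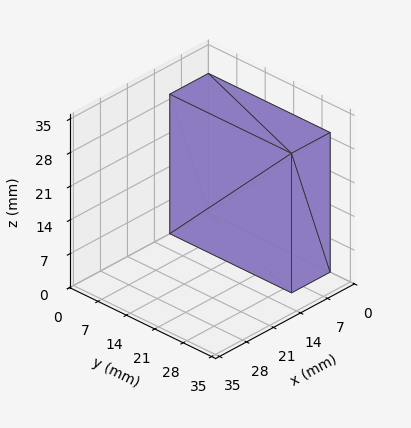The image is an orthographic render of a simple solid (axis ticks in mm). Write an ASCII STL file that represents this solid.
Reading the render: the shape is a rectangular box, roughly 10 × 30 mm footprint and 29 mm tall (dimensions read to the nearest mm from the axis ticks). For the STL, each face is triangulated and given an outward normal.

solid part
  facet normal 0.0000 0.0000 -1.0000
    outer loop
      vertex 10.00 30.00 0.00
      vertex 10.00 0.00 0.00
      vertex 0.00 0.00 0.00
    endloop
  endfacet
  facet normal 0.0000 0.0000 -1.0000
    outer loop
      vertex 0.00 30.00 0.00
      vertex 10.00 30.00 0.00
      vertex 0.00 0.00 0.00
    endloop
  endfacet
  facet normal 0.0000 0.0000 1.0000
    outer loop
      vertex 0.00 0.00 29.00
      vertex 10.00 0.00 29.00
      vertex 10.00 30.00 29.00
    endloop
  endfacet
  facet normal 0.0000 0.0000 1.0000
    outer loop
      vertex 0.00 0.00 29.00
      vertex 10.00 30.00 29.00
      vertex 0.00 30.00 29.00
    endloop
  endfacet
  facet normal 0.0000 -1.0000 0.0000
    outer loop
      vertex 0.00 0.00 0.00
      vertex 10.00 0.00 0.00
      vertex 10.00 0.00 29.00
    endloop
  endfacet
  facet normal 0.0000 -1.0000 0.0000
    outer loop
      vertex 0.00 0.00 0.00
      vertex 10.00 0.00 29.00
      vertex 0.00 0.00 29.00
    endloop
  endfacet
  facet normal 0.0000 1.0000 0.0000
    outer loop
      vertex 10.00 30.00 29.00
      vertex 10.00 30.00 0.00
      vertex 0.00 30.00 0.00
    endloop
  endfacet
  facet normal 0.0000 1.0000 0.0000
    outer loop
      vertex 0.00 30.00 29.00
      vertex 10.00 30.00 29.00
      vertex 0.00 30.00 0.00
    endloop
  endfacet
  facet normal -1.0000 0.0000 0.0000
    outer loop
      vertex 0.00 30.00 29.00
      vertex 0.00 30.00 0.00
      vertex 0.00 0.00 0.00
    endloop
  endfacet
  facet normal -1.0000 0.0000 0.0000
    outer loop
      vertex 0.00 0.00 29.00
      vertex 0.00 30.00 29.00
      vertex 0.00 0.00 0.00
    endloop
  endfacet
  facet normal 1.0000 0.0000 0.0000
    outer loop
      vertex 10.00 0.00 0.00
      vertex 10.00 30.00 0.00
      vertex 10.00 30.00 29.00
    endloop
  endfacet
  facet normal 1.0000 0.0000 0.0000
    outer loop
      vertex 10.00 0.00 0.00
      vertex 10.00 30.00 29.00
      vertex 10.00 0.00 29.00
    endloop
  endfacet
endsolid part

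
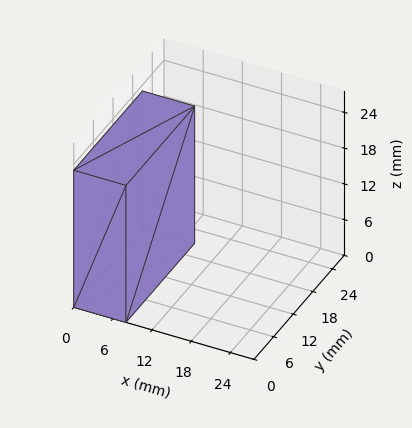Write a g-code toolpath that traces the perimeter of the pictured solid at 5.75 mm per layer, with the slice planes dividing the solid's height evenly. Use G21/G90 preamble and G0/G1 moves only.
Reading the render: the shape is a rectangular box, roughly 8 × 21 mm footprint and 23 mm tall (dimensions read to the nearest mm from the axis ticks). For the g-code, the solid's height is divided into equal slices at the stated Δz and each level perimeter traced with G1 moves after a G0 lift.

; perimeter-only toolpath
G21 ; units = mm
G90 ; absolute positioning
G28 ; home
; layer 1
G0 Z5.75
G0 X0.00 Y0.00
G1 X8.00 Y0.00
G1 X8.00 Y21.00
G1 X0.00 Y21.00
G1 X0.00 Y0.00
; layer 2
G0 Z11.50
G0 X0.00 Y0.00
G1 X8.00 Y0.00
G1 X8.00 Y21.00
G1 X0.00 Y21.00
G1 X0.00 Y0.00
; layer 3
G0 Z17.25
G0 X0.00 Y0.00
G1 X8.00 Y0.00
G1 X8.00 Y21.00
G1 X0.00 Y21.00
G1 X0.00 Y0.00
; layer 4
G0 Z23.00
G0 X0.00 Y0.00
G1 X8.00 Y0.00
G1 X8.00 Y21.00
G1 X0.00 Y21.00
G1 X0.00 Y0.00
M2 ; end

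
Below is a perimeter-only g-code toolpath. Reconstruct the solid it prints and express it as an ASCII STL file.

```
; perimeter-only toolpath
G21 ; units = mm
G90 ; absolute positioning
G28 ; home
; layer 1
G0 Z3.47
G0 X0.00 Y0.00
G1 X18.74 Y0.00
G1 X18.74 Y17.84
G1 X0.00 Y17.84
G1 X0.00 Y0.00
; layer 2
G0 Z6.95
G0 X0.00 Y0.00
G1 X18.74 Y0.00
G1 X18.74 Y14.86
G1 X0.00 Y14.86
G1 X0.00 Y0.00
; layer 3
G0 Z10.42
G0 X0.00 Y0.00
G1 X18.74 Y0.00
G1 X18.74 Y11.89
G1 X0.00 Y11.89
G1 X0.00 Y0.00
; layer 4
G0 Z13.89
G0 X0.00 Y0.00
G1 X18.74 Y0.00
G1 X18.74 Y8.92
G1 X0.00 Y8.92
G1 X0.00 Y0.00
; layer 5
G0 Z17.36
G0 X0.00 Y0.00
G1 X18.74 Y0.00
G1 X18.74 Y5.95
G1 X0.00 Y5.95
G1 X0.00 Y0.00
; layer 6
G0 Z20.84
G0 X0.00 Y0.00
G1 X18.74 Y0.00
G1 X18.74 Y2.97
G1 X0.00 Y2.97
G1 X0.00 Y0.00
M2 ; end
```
solid part
  facet normal 0.0000 0.0000 -1.0000
    outer loop
      vertex 18.74 20.81 0.00
      vertex 18.74 0.00 0.00
      vertex 0.00 0.00 0.00
    endloop
  endfacet
  facet normal 0.0000 0.0000 -1.0000
    outer loop
      vertex 0.00 20.81 0.00
      vertex 18.74 20.81 0.00
      vertex 0.00 0.00 0.00
    endloop
  endfacet
  facet normal 0.0000 -1.0000 0.0000
    outer loop
      vertex 0.00 0.00 0.00
      vertex 18.74 0.00 0.00
      vertex 18.74 0.00 24.31
    endloop
  endfacet
  facet normal 0.0000 -1.0000 0.0000
    outer loop
      vertex 0.00 0.00 0.00
      vertex 18.74 0.00 24.31
      vertex 0.00 0.00 24.31
    endloop
  endfacet
  facet normal 0.0000 0.7597 0.6503
    outer loop
      vertex 0.00 0.00 24.31
      vertex 18.74 0.00 24.31
      vertex 18.74 20.81 0.00
    endloop
  endfacet
  facet normal 0.0000 0.7597 0.6503
    outer loop
      vertex 0.00 0.00 24.31
      vertex 18.74 20.81 0.00
      vertex 0.00 20.81 0.00
    endloop
  endfacet
  facet normal -1.0000 0.0000 0.0000
    outer loop
      vertex 0.00 0.00 24.31
      vertex 0.00 20.81 0.00
      vertex 0.00 0.00 0.00
    endloop
  endfacet
  facet normal 1.0000 0.0000 0.0000
    outer loop
      vertex 18.74 0.00 0.00
      vertex 18.74 20.81 0.00
      vertex 18.74 0.00 24.31
    endloop
  endfacet
endsolid part

The G0 Z moves step by Δz≈3.47 mm. The G1 loops shrink linearly with z, so the solid tapers from its base footprint up to z≈24.3. Closing with a flat bottom cap and the tapered top and triangulating gives 8 facets — a wedge (ramp): 18.7 × 20.8 mm base, rising to 24.3 mm along the y=0 edge and sloping linearly to z=0 at y=20.8.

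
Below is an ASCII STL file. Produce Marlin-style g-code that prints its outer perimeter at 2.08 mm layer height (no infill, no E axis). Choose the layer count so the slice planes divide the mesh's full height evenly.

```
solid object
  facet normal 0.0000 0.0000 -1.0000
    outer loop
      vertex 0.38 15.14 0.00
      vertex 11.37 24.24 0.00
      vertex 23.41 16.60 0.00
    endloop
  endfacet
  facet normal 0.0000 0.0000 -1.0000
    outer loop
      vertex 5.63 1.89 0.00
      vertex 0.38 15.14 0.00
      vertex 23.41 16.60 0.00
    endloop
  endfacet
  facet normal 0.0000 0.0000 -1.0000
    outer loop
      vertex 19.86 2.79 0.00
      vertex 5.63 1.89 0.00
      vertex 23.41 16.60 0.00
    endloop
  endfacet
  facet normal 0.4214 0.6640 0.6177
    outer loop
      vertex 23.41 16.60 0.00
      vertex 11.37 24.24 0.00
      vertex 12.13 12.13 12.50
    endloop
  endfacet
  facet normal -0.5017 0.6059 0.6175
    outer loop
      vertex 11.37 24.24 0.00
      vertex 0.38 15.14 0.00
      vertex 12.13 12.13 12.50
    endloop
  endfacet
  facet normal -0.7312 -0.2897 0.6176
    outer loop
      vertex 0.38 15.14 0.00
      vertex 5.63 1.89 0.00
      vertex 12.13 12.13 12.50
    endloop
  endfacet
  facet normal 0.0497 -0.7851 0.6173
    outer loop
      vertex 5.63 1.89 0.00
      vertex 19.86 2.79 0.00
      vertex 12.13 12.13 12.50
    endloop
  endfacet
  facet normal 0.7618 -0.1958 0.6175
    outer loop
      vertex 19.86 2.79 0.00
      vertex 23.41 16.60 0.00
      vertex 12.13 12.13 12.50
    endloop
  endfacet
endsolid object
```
; perimeter-only toolpath
G21 ; units = mm
G90 ; absolute positioning
G28 ; home
; layer 1
G0 Z2.08
G0 X21.53 Y15.86
G1 X11.50 Y22.22
G1 X2.34 Y14.64
G1 X6.71 Y3.60
G1 X18.57 Y4.35
G1 X21.53 Y15.86
; layer 2
G0 Z4.17
G0 X19.65 Y15.11
G1 X11.62 Y20.20
G1 X4.30 Y14.14
G1 X7.80 Y5.30
G1 X17.28 Y5.90
G1 X19.65 Y15.11
; layer 3
G0 Z6.25
G0 X17.77 Y14.37
G1 X11.75 Y18.18
G1 X6.26 Y13.64
G1 X8.88 Y7.01
G1 X16.00 Y7.46
G1 X17.77 Y14.37
; layer 4
G0 Z8.33
G0 X15.89 Y13.62
G1 X11.88 Y16.17
G1 X8.21 Y13.13
G1 X9.96 Y8.72
G1 X14.71 Y9.02
G1 X15.89 Y13.62
; layer 5
G0 Z10.42
G0 X14.01 Y12.88
G1 X12.00 Y14.15
G1 X10.17 Y12.63
G1 X11.05 Y10.42
G1 X13.42 Y10.57
G1 X14.01 Y12.88
M2 ; end

The solid is a regular 5-sided pyramid, base circumscribed radius ≈ 12.1 mm, apex at z ≈ 12.5 mm. Slicing at Δz = 2.08 mm — 6 equal slices spanning the solid's height, so layer i sits at z = i·h/6 — gives 5 non-empty perimeters. Each is a 5-segment closed polygon; G0 lifts to the layer z and rapids to the start vertex, then G1 traces the edges. The cross-section shrinks linearly with z (the slice at the apex is degenerate and omitted).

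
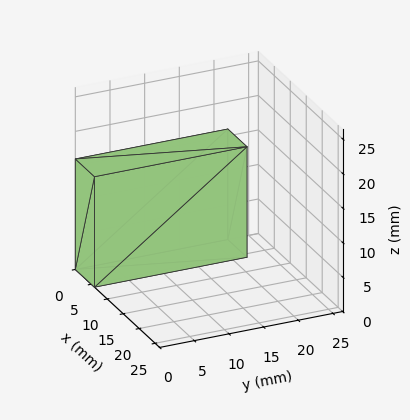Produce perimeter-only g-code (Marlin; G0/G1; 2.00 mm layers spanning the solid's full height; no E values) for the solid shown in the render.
Reading the render: the shape is a rectangular box, roughly 6 × 22 mm footprint and 16 mm tall (dimensions read to the nearest mm from the axis ticks). For the g-code, the solid's height is divided into equal slices at the stated Δz and each level perimeter traced with G1 moves after a G0 lift.

; perimeter-only toolpath
G21 ; units = mm
G90 ; absolute positioning
G28 ; home
; layer 1
G0 Z2.00
G0 X0.00 Y0.00
G1 X6.00 Y0.00
G1 X6.00 Y22.00
G1 X0.00 Y22.00
G1 X0.00 Y0.00
; layer 2
G0 Z4.00
G0 X0.00 Y0.00
G1 X6.00 Y0.00
G1 X6.00 Y22.00
G1 X0.00 Y22.00
G1 X0.00 Y0.00
; layer 3
G0 Z6.00
G0 X0.00 Y0.00
G1 X6.00 Y0.00
G1 X6.00 Y22.00
G1 X0.00 Y22.00
G1 X0.00 Y0.00
; layer 4
G0 Z8.00
G0 X0.00 Y0.00
G1 X6.00 Y0.00
G1 X6.00 Y22.00
G1 X0.00 Y22.00
G1 X0.00 Y0.00
; layer 5
G0 Z10.00
G0 X0.00 Y0.00
G1 X6.00 Y0.00
G1 X6.00 Y22.00
G1 X0.00 Y22.00
G1 X0.00 Y0.00
; layer 6
G0 Z12.00
G0 X0.00 Y0.00
G1 X6.00 Y0.00
G1 X6.00 Y22.00
G1 X0.00 Y22.00
G1 X0.00 Y0.00
; layer 7
G0 Z14.00
G0 X0.00 Y0.00
G1 X6.00 Y0.00
G1 X6.00 Y22.00
G1 X0.00 Y22.00
G1 X0.00 Y0.00
; layer 8
G0 Z16.00
G0 X0.00 Y0.00
G1 X6.00 Y0.00
G1 X6.00 Y22.00
G1 X0.00 Y22.00
G1 X0.00 Y0.00
M2 ; end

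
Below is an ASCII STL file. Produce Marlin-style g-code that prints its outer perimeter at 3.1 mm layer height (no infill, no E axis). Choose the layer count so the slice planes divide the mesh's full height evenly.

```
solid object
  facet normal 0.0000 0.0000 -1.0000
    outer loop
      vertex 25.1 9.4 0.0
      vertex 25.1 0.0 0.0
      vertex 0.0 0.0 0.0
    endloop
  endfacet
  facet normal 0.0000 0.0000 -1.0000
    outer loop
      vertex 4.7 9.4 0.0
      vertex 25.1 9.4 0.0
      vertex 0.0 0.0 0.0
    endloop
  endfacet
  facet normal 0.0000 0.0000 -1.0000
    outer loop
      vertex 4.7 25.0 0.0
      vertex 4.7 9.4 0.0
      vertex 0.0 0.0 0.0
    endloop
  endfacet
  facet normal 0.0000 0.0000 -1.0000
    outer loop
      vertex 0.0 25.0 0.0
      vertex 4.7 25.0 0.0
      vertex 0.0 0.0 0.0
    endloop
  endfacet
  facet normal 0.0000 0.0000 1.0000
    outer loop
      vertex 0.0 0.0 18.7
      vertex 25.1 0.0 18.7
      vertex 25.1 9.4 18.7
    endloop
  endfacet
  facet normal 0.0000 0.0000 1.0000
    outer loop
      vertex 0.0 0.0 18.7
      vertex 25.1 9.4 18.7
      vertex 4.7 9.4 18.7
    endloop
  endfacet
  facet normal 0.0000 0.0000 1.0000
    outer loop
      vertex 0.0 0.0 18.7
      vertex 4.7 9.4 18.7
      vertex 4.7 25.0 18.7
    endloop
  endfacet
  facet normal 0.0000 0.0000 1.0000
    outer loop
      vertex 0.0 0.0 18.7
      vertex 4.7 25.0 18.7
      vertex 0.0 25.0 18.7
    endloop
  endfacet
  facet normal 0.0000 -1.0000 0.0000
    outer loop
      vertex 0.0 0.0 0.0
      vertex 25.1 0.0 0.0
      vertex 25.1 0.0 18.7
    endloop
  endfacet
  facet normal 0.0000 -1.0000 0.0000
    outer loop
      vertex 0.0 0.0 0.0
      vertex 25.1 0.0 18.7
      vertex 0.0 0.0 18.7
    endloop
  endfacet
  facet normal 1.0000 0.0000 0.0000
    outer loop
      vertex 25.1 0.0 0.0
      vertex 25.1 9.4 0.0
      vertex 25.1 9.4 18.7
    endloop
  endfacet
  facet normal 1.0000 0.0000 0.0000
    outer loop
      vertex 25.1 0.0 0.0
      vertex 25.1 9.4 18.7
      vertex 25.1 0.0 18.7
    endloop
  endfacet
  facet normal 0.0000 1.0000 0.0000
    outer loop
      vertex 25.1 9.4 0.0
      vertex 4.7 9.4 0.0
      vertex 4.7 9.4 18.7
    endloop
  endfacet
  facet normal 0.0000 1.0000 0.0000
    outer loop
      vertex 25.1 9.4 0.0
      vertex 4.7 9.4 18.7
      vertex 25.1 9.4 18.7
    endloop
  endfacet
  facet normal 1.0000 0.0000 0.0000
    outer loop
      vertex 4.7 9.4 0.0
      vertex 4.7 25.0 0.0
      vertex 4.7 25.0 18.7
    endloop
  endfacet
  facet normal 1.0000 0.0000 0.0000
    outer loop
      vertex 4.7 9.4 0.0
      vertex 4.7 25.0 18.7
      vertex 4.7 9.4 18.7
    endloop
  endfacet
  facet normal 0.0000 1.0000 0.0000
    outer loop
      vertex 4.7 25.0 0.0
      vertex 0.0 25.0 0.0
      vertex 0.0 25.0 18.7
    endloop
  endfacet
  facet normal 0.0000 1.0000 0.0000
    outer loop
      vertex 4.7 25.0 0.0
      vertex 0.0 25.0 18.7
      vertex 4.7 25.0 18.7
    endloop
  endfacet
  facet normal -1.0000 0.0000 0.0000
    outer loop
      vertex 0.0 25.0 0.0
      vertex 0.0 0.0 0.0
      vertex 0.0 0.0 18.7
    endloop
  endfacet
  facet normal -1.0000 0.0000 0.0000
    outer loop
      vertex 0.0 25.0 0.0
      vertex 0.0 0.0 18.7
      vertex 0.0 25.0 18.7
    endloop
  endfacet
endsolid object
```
; perimeter-only toolpath
G21 ; units = mm
G90 ; absolute positioning
G28 ; home
; layer 1
G0 Z3.1
G0 X0.0 Y0.0
G1 X25.1 Y0.0
G1 X25.1 Y9.4
G1 X4.7 Y9.4
G1 X4.7 Y25.0
G1 X0.0 Y25.0
G1 X0.0 Y0.0
; layer 2
G0 Z6.2
G0 X0.0 Y0.0
G1 X25.1 Y0.0
G1 X25.1 Y9.4
G1 X4.7 Y9.4
G1 X4.7 Y25.0
G1 X0.0 Y25.0
G1 X0.0 Y0.0
; layer 3
G0 Z9.3
G0 X0.0 Y0.0
G1 X25.1 Y0.0
G1 X25.1 Y9.4
G1 X4.7 Y9.4
G1 X4.7 Y25.0
G1 X0.0 Y25.0
G1 X0.0 Y0.0
; layer 4
G0 Z12.5
G0 X0.0 Y0.0
G1 X25.1 Y0.0
G1 X25.1 Y9.4
G1 X4.7 Y9.4
G1 X4.7 Y25.0
G1 X0.0 Y25.0
G1 X0.0 Y0.0
; layer 5
G0 Z15.6
G0 X0.0 Y0.0
G1 X25.1 Y0.0
G1 X25.1 Y9.4
G1 X4.7 Y9.4
G1 X4.7 Y25.0
G1 X0.0 Y25.0
G1 X0.0 Y0.0
; layer 6
G0 Z18.7
G0 X0.0 Y0.0
G1 X25.1 Y0.0
G1 X25.1 Y9.4
G1 X4.7 Y9.4
G1 X4.7 Y25.0
G1 X0.0 Y25.0
G1 X0.0 Y0.0
M2 ; end

The solid is an L-shaped prism: outer 25.1 × 25 mm, arm thicknesses ≈ 9.4 mm (horizontal) and 4.7 mm (vertical), extruded 18.7 mm in z. Slicing at Δz = 3.1 mm — 6 equal slices spanning the solid's height, so layer i sits at z = i·h/6 — gives 6 non-empty perimeters. Each is a 6-segment closed polygon; G0 lifts to the layer z and rapids to the start vertex, then G1 traces the edges.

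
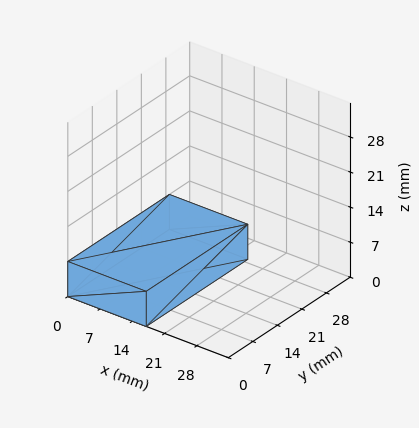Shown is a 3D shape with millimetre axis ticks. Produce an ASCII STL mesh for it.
Reading the render: the shape is a rectangular box, roughly 17 × 29 mm footprint and 7 mm tall (dimensions read to the nearest mm from the axis ticks). For the STL, each face is triangulated and given an outward normal.

solid part
  facet normal 0.0000 0.0000 -1.0000
    outer loop
      vertex 17.0 29.0 0.0
      vertex 17.0 0.0 0.0
      vertex 0.0 0.0 0.0
    endloop
  endfacet
  facet normal 0.0000 0.0000 -1.0000
    outer loop
      vertex 0.0 29.0 0.0
      vertex 17.0 29.0 0.0
      vertex 0.0 0.0 0.0
    endloop
  endfacet
  facet normal 0.0000 0.0000 1.0000
    outer loop
      vertex 0.0 0.0 7.0
      vertex 17.0 0.0 7.0
      vertex 17.0 29.0 7.0
    endloop
  endfacet
  facet normal 0.0000 0.0000 1.0000
    outer loop
      vertex 0.0 0.0 7.0
      vertex 17.0 29.0 7.0
      vertex 0.0 29.0 7.0
    endloop
  endfacet
  facet normal 0.0000 -1.0000 0.0000
    outer loop
      vertex 0.0 0.0 0.0
      vertex 17.0 0.0 0.0
      vertex 17.0 0.0 7.0
    endloop
  endfacet
  facet normal 0.0000 -1.0000 0.0000
    outer loop
      vertex 0.0 0.0 0.0
      vertex 17.0 0.0 7.0
      vertex 0.0 0.0 7.0
    endloop
  endfacet
  facet normal 0.0000 1.0000 0.0000
    outer loop
      vertex 17.0 29.0 7.0
      vertex 17.0 29.0 0.0
      vertex 0.0 29.0 0.0
    endloop
  endfacet
  facet normal 0.0000 1.0000 0.0000
    outer loop
      vertex 0.0 29.0 7.0
      vertex 17.0 29.0 7.0
      vertex 0.0 29.0 0.0
    endloop
  endfacet
  facet normal -1.0000 0.0000 0.0000
    outer loop
      vertex 0.0 29.0 7.0
      vertex 0.0 29.0 0.0
      vertex 0.0 0.0 0.0
    endloop
  endfacet
  facet normal -1.0000 0.0000 0.0000
    outer loop
      vertex 0.0 0.0 7.0
      vertex 0.0 29.0 7.0
      vertex 0.0 0.0 0.0
    endloop
  endfacet
  facet normal 1.0000 0.0000 0.0000
    outer loop
      vertex 17.0 0.0 0.0
      vertex 17.0 29.0 0.0
      vertex 17.0 29.0 7.0
    endloop
  endfacet
  facet normal 1.0000 0.0000 0.0000
    outer loop
      vertex 17.0 0.0 0.0
      vertex 17.0 29.0 7.0
      vertex 17.0 0.0 7.0
    endloop
  endfacet
endsolid part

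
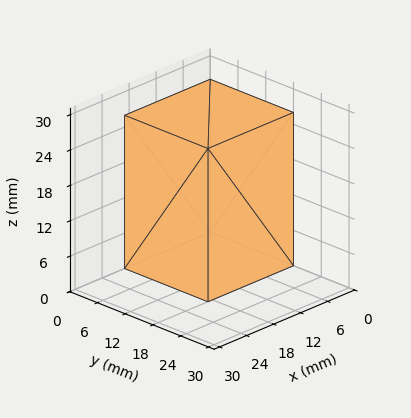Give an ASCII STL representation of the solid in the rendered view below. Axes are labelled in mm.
Reading the render: the shape is a rectangular box, roughly 19 × 18 mm footprint and 26 mm tall (dimensions read to the nearest mm from the axis ticks). For the STL, each face is triangulated and given an outward normal.

solid part
  facet normal 0.0000 0.0000 -1.0000
    outer loop
      vertex 19.0 18.0 0.0
      vertex 19.0 0.0 0.0
      vertex 0.0 0.0 0.0
    endloop
  endfacet
  facet normal 0.0000 0.0000 -1.0000
    outer loop
      vertex 0.0 18.0 0.0
      vertex 19.0 18.0 0.0
      vertex 0.0 0.0 0.0
    endloop
  endfacet
  facet normal 0.0000 0.0000 1.0000
    outer loop
      vertex 0.0 0.0 26.0
      vertex 19.0 0.0 26.0
      vertex 19.0 18.0 26.0
    endloop
  endfacet
  facet normal 0.0000 0.0000 1.0000
    outer loop
      vertex 0.0 0.0 26.0
      vertex 19.0 18.0 26.0
      vertex 0.0 18.0 26.0
    endloop
  endfacet
  facet normal 0.0000 -1.0000 0.0000
    outer loop
      vertex 0.0 0.0 0.0
      vertex 19.0 0.0 0.0
      vertex 19.0 0.0 26.0
    endloop
  endfacet
  facet normal 0.0000 -1.0000 0.0000
    outer loop
      vertex 0.0 0.0 0.0
      vertex 19.0 0.0 26.0
      vertex 0.0 0.0 26.0
    endloop
  endfacet
  facet normal 0.0000 1.0000 0.0000
    outer loop
      vertex 19.0 18.0 26.0
      vertex 19.0 18.0 0.0
      vertex 0.0 18.0 0.0
    endloop
  endfacet
  facet normal 0.0000 1.0000 0.0000
    outer loop
      vertex 0.0 18.0 26.0
      vertex 19.0 18.0 26.0
      vertex 0.0 18.0 0.0
    endloop
  endfacet
  facet normal -1.0000 0.0000 0.0000
    outer loop
      vertex 0.0 18.0 26.0
      vertex 0.0 18.0 0.0
      vertex 0.0 0.0 0.0
    endloop
  endfacet
  facet normal -1.0000 0.0000 0.0000
    outer loop
      vertex 0.0 0.0 26.0
      vertex 0.0 18.0 26.0
      vertex 0.0 0.0 0.0
    endloop
  endfacet
  facet normal 1.0000 0.0000 0.0000
    outer loop
      vertex 19.0 0.0 0.0
      vertex 19.0 18.0 0.0
      vertex 19.0 18.0 26.0
    endloop
  endfacet
  facet normal 1.0000 0.0000 0.0000
    outer loop
      vertex 19.0 0.0 0.0
      vertex 19.0 18.0 26.0
      vertex 19.0 0.0 26.0
    endloop
  endfacet
endsolid part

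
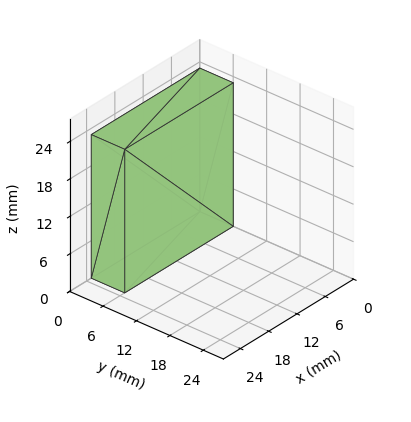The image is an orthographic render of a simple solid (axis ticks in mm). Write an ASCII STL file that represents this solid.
Reading the render: the shape is a rectangular box, roughly 23 × 6 mm footprint and 23 mm tall (dimensions read to the nearest mm from the axis ticks). For the STL, each face is triangulated and given an outward normal.

solid part
  facet normal 0.0000 0.0000 -1.0000
    outer loop
      vertex 23.00 6.00 0.00
      vertex 23.00 0.00 0.00
      vertex 0.00 0.00 0.00
    endloop
  endfacet
  facet normal 0.0000 0.0000 -1.0000
    outer loop
      vertex 0.00 6.00 0.00
      vertex 23.00 6.00 0.00
      vertex 0.00 0.00 0.00
    endloop
  endfacet
  facet normal 0.0000 0.0000 1.0000
    outer loop
      vertex 0.00 0.00 23.00
      vertex 23.00 0.00 23.00
      vertex 23.00 6.00 23.00
    endloop
  endfacet
  facet normal 0.0000 0.0000 1.0000
    outer loop
      vertex 0.00 0.00 23.00
      vertex 23.00 6.00 23.00
      vertex 0.00 6.00 23.00
    endloop
  endfacet
  facet normal 0.0000 -1.0000 0.0000
    outer loop
      vertex 0.00 0.00 0.00
      vertex 23.00 0.00 0.00
      vertex 23.00 0.00 23.00
    endloop
  endfacet
  facet normal 0.0000 -1.0000 0.0000
    outer loop
      vertex 0.00 0.00 0.00
      vertex 23.00 0.00 23.00
      vertex 0.00 0.00 23.00
    endloop
  endfacet
  facet normal 0.0000 1.0000 0.0000
    outer loop
      vertex 23.00 6.00 23.00
      vertex 23.00 6.00 0.00
      vertex 0.00 6.00 0.00
    endloop
  endfacet
  facet normal 0.0000 1.0000 0.0000
    outer loop
      vertex 0.00 6.00 23.00
      vertex 23.00 6.00 23.00
      vertex 0.00 6.00 0.00
    endloop
  endfacet
  facet normal -1.0000 0.0000 0.0000
    outer loop
      vertex 0.00 6.00 23.00
      vertex 0.00 6.00 0.00
      vertex 0.00 0.00 0.00
    endloop
  endfacet
  facet normal -1.0000 0.0000 0.0000
    outer loop
      vertex 0.00 0.00 23.00
      vertex 0.00 6.00 23.00
      vertex 0.00 0.00 0.00
    endloop
  endfacet
  facet normal 1.0000 0.0000 0.0000
    outer loop
      vertex 23.00 0.00 0.00
      vertex 23.00 6.00 0.00
      vertex 23.00 6.00 23.00
    endloop
  endfacet
  facet normal 1.0000 0.0000 0.0000
    outer loop
      vertex 23.00 0.00 0.00
      vertex 23.00 6.00 23.00
      vertex 23.00 0.00 23.00
    endloop
  endfacet
endsolid part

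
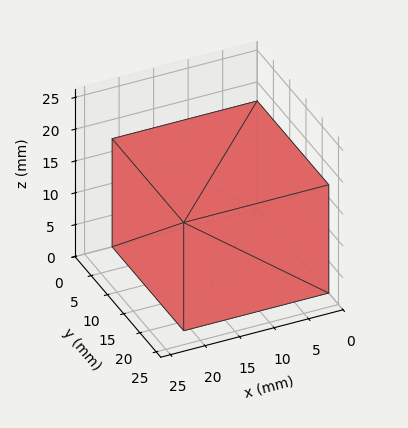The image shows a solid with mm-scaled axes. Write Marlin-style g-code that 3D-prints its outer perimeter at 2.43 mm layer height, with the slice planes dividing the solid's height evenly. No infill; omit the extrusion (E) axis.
Reading the render: the shape is a rectangular box, roughly 21 × 22 mm footprint and 17 mm tall (dimensions read to the nearest mm from the axis ticks). For the g-code, the solid's height is divided into equal slices at the stated Δz and each level perimeter traced with G1 moves after a G0 lift.

; perimeter-only toolpath
G21 ; units = mm
G90 ; absolute positioning
G28 ; home
; layer 1
G0 Z2.43
G0 X0.00 Y0.00
G1 X21.00 Y0.00
G1 X21.00 Y22.00
G1 X0.00 Y22.00
G1 X0.00 Y0.00
; layer 2
G0 Z4.86
G0 X0.00 Y0.00
G1 X21.00 Y0.00
G1 X21.00 Y22.00
G1 X0.00 Y22.00
G1 X0.00 Y0.00
; layer 3
G0 Z7.29
G0 X0.00 Y0.00
G1 X21.00 Y0.00
G1 X21.00 Y22.00
G1 X0.00 Y22.00
G1 X0.00 Y0.00
; layer 4
G0 Z9.71
G0 X0.00 Y0.00
G1 X21.00 Y0.00
G1 X21.00 Y22.00
G1 X0.00 Y22.00
G1 X0.00 Y0.00
; layer 5
G0 Z12.14
G0 X0.00 Y0.00
G1 X21.00 Y0.00
G1 X21.00 Y22.00
G1 X0.00 Y22.00
G1 X0.00 Y0.00
; layer 6
G0 Z14.57
G0 X0.00 Y0.00
G1 X21.00 Y0.00
G1 X21.00 Y22.00
G1 X0.00 Y22.00
G1 X0.00 Y0.00
; layer 7
G0 Z17.00
G0 X0.00 Y0.00
G1 X21.00 Y0.00
G1 X21.00 Y22.00
G1 X0.00 Y22.00
G1 X0.00 Y0.00
M2 ; end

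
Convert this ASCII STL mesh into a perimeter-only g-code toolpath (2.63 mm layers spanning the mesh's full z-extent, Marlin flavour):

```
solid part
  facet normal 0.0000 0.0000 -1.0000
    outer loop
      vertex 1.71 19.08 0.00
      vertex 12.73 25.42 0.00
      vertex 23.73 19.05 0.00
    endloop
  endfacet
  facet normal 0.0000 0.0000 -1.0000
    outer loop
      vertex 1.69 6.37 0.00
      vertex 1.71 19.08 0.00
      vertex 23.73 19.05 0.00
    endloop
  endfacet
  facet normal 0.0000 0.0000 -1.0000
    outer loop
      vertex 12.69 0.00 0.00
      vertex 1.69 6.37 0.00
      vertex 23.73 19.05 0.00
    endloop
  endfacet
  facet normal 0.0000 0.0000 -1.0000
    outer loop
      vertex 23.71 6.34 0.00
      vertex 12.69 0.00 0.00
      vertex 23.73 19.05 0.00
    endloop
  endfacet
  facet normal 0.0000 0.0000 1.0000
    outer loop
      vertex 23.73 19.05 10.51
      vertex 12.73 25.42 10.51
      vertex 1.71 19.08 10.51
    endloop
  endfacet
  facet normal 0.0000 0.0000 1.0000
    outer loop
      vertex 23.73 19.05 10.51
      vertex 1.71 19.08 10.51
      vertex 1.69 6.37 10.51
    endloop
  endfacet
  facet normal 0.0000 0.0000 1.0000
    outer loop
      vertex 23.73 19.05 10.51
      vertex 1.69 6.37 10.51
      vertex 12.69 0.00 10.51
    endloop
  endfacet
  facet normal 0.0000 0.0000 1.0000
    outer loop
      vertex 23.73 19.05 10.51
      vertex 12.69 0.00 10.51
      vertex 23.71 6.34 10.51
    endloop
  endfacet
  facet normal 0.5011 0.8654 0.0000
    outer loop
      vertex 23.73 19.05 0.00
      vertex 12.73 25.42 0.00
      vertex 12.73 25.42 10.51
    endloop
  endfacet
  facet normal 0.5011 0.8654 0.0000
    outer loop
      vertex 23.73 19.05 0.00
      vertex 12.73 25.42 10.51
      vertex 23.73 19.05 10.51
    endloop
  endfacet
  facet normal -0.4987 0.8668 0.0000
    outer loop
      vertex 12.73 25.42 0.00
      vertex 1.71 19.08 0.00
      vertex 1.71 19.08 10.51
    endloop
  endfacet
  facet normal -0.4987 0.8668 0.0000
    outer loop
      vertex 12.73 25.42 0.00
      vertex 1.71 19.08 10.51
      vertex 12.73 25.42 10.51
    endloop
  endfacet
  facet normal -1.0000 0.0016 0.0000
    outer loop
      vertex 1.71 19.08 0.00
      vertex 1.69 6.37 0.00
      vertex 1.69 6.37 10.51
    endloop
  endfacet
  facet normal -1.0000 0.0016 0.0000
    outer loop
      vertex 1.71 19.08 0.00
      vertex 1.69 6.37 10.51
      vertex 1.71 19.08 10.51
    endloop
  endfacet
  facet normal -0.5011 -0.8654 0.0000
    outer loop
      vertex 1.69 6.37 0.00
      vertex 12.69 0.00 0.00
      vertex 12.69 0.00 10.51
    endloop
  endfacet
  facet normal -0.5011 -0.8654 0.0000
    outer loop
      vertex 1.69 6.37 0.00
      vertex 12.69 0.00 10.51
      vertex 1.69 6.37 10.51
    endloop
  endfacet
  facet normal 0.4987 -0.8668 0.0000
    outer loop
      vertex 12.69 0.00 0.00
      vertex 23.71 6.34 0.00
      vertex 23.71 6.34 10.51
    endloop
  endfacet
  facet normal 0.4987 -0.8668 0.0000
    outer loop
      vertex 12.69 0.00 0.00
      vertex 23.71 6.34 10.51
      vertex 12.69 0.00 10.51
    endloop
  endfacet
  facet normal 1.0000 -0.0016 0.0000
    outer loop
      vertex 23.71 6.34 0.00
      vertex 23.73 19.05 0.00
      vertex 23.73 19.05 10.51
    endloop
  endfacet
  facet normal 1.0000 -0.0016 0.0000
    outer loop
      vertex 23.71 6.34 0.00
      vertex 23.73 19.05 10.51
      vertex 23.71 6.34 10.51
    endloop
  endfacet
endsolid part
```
; perimeter-only toolpath
G21 ; units = mm
G90 ; absolute positioning
G28 ; home
; layer 1
G0 Z2.63
G0 X23.73 Y19.05
G1 X12.73 Y25.42
G1 X1.71 Y19.08
G1 X1.69 Y6.37
G1 X12.69 Y0.00
G1 X23.71 Y6.34
G1 X23.73 Y19.05
; layer 2
G0 Z5.25
G0 X23.73 Y19.05
G1 X12.73 Y25.42
G1 X1.71 Y19.08
G1 X1.69 Y6.37
G1 X12.69 Y0.00
G1 X23.71 Y6.34
G1 X23.73 Y19.05
; layer 3
G0 Z7.88
G0 X23.73 Y19.05
G1 X12.73 Y25.42
G1 X1.71 Y19.08
G1 X1.69 Y6.37
G1 X12.69 Y0.00
G1 X23.71 Y6.34
G1 X23.73 Y19.05
; layer 4
G0 Z10.51
G0 X23.73 Y19.05
G1 X12.73 Y25.42
G1 X1.71 Y19.08
G1 X1.69 Y6.37
G1 X12.69 Y0.00
G1 X23.71 Y6.34
G1 X23.73 Y19.05
M2 ; end

The solid is a regular 6-sided prism (a cylinder approximated with 6 flat sides), circumscribed radius ≈ 12.7 mm, height ≈ 10.5 mm. Slicing at Δz = 2.63 mm — 4 equal slices spanning the solid's height, so layer i sits at z = i·h/4 — gives 4 non-empty perimeters. Each is a 6-segment closed polygon; G0 lifts to the layer z and rapids to the start vertex, then G1 traces the edges.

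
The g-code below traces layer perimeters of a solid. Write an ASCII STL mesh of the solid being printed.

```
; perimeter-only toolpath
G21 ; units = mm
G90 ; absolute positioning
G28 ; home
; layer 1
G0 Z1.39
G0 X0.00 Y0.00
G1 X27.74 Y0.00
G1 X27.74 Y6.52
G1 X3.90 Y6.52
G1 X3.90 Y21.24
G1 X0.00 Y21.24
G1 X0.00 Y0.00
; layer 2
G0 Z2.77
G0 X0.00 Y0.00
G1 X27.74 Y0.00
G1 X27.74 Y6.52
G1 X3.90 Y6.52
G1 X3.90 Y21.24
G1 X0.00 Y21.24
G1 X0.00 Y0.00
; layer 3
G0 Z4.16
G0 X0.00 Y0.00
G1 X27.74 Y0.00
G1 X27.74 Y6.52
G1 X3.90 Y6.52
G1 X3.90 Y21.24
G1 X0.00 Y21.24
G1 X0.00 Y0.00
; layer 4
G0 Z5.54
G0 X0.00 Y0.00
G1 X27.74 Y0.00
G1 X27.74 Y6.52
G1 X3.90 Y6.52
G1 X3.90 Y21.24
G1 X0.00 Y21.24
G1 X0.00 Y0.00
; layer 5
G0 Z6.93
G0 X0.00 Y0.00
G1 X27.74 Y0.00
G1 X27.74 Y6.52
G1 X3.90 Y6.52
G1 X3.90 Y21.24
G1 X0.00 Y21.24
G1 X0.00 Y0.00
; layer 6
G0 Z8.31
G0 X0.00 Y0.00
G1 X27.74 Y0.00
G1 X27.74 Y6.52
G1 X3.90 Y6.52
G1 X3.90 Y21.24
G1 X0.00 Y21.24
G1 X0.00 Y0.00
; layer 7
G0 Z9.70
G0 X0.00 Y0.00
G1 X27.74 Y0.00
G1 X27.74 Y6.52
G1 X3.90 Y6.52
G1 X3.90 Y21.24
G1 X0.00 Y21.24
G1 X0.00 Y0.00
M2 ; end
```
solid part
  facet normal 0.0000 0.0000 -1.0000
    outer loop
      vertex 27.74 6.52 0.00
      vertex 27.74 0.00 0.00
      vertex 0.00 0.00 0.00
    endloop
  endfacet
  facet normal 0.0000 0.0000 -1.0000
    outer loop
      vertex 3.90 6.52 0.00
      vertex 27.74 6.52 0.00
      vertex 0.00 0.00 0.00
    endloop
  endfacet
  facet normal 0.0000 0.0000 -1.0000
    outer loop
      vertex 3.90 21.24 0.00
      vertex 3.90 6.52 0.00
      vertex 0.00 0.00 0.00
    endloop
  endfacet
  facet normal 0.0000 0.0000 -1.0000
    outer loop
      vertex 0.00 21.24 0.00
      vertex 3.90 21.24 0.00
      vertex 0.00 0.00 0.00
    endloop
  endfacet
  facet normal 0.0000 0.0000 1.0000
    outer loop
      vertex 0.00 0.00 9.70
      vertex 27.74 0.00 9.70
      vertex 27.74 6.52 9.70
    endloop
  endfacet
  facet normal 0.0000 0.0000 1.0000
    outer loop
      vertex 0.00 0.00 9.70
      vertex 27.74 6.52 9.70
      vertex 3.90 6.52 9.70
    endloop
  endfacet
  facet normal 0.0000 0.0000 1.0000
    outer loop
      vertex 0.00 0.00 9.70
      vertex 3.90 6.52 9.70
      vertex 3.90 21.24 9.70
    endloop
  endfacet
  facet normal 0.0000 0.0000 1.0000
    outer loop
      vertex 0.00 0.00 9.70
      vertex 3.90 21.24 9.70
      vertex 0.00 21.24 9.70
    endloop
  endfacet
  facet normal 0.0000 -1.0000 0.0000
    outer loop
      vertex 0.00 0.00 0.00
      vertex 27.74 0.00 0.00
      vertex 27.74 0.00 9.70
    endloop
  endfacet
  facet normal 0.0000 -1.0000 0.0000
    outer loop
      vertex 0.00 0.00 0.00
      vertex 27.74 0.00 9.70
      vertex 0.00 0.00 9.70
    endloop
  endfacet
  facet normal 1.0000 0.0000 0.0000
    outer loop
      vertex 27.74 0.00 0.00
      vertex 27.74 6.52 0.00
      vertex 27.74 6.52 9.70
    endloop
  endfacet
  facet normal 1.0000 0.0000 0.0000
    outer loop
      vertex 27.74 0.00 0.00
      vertex 27.74 6.52 9.70
      vertex 27.74 0.00 9.70
    endloop
  endfacet
  facet normal 0.0000 1.0000 0.0000
    outer loop
      vertex 27.74 6.52 0.00
      vertex 3.90 6.52 0.00
      vertex 3.90 6.52 9.70
    endloop
  endfacet
  facet normal 0.0000 1.0000 0.0000
    outer loop
      vertex 27.74 6.52 0.00
      vertex 3.90 6.52 9.70
      vertex 27.74 6.52 9.70
    endloop
  endfacet
  facet normal 1.0000 0.0000 0.0000
    outer loop
      vertex 3.90 6.52 0.00
      vertex 3.90 21.24 0.00
      vertex 3.90 21.24 9.70
    endloop
  endfacet
  facet normal 1.0000 0.0000 0.0000
    outer loop
      vertex 3.90 6.52 0.00
      vertex 3.90 21.24 9.70
      vertex 3.90 6.52 9.70
    endloop
  endfacet
  facet normal 0.0000 1.0000 0.0000
    outer loop
      vertex 3.90 21.24 0.00
      vertex 0.00 21.24 0.00
      vertex 0.00 21.24 9.70
    endloop
  endfacet
  facet normal 0.0000 1.0000 0.0000
    outer loop
      vertex 3.90 21.24 0.00
      vertex 0.00 21.24 9.70
      vertex 3.90 21.24 9.70
    endloop
  endfacet
  facet normal -1.0000 0.0000 0.0000
    outer loop
      vertex 0.00 21.24 0.00
      vertex 0.00 0.00 0.00
      vertex 0.00 0.00 9.70
    endloop
  endfacet
  facet normal -1.0000 0.0000 0.0000
    outer loop
      vertex 0.00 21.24 0.00
      vertex 0.00 0.00 9.70
      vertex 0.00 21.24 9.70
    endloop
  endfacet
endsolid part

The G0 Z moves step by Δz≈1.39 mm. Every layer's G1 loop is the same polygon, so the solid is a straight extrusion of it from z=0 to z≈9.7. Closing with flat bottom and top caps and triangulating gives 20 facets — an L-shaped prism: outer 27.7 × 21.2 mm, arm thicknesses ≈ 6.52 mm (horizontal) and 3.9 mm (vertical), extruded 9.7 mm in z.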